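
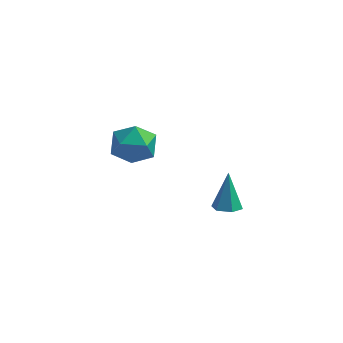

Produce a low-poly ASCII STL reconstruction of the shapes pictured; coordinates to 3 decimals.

solid 
facet normal -0.983 0.094 -0.160
outer loop
vertex -3.123 4.465 -3.537
vertex -3.274 3.24 -3.328
vertex -3.351 4.051 -2.378
endloop
endfacet
facet normal -0.710 0.696 0.109
outer loop
vertex -3.123 4.465 -3.537
vertex -3.351 4.051 -2.378
vertex -2.5 4.949 -2.566
endloop
endfacet
facet normal -0.197 0.922 -0.333
outer loop
vertex -3.123 4.465 -3.537
vertex -2.5 4.949 -2.566
vertex -1.897 4.693 -3.632
endloop
endfacet
facet normal -0.153 0.460 -0.875
outer loop
vertex -3.123 4.465 -3.537
vertex -1.897 4.693 -3.632
vertex -2.375 3.637 -4.103
endloop
endfacet
facet normal -0.639 -0.052 -0.768
outer loop
vertex -3.123 4.465 -3.537
vertex -2.375 3.637 -4.103
vertex -3.274 3.24 -3.328
endloop
endfacet
facet normal -0.407 0.540 0.737
outer loop
vertex -2.5 4.949 -2.566
vertex -3.351 4.051 -2.378
vertex -2.265 4.023 -1.757
endloop
endfacet
facet normal -0.849 -0.434 0.302
outer loop
vertex -3.351 4.051 -2.378
vertex -3.274 3.24 -3.328
vertex -2.743 2.967 -2.228
endloop
endfacet
facet normal -0.292 -0.670 -0.682
outer loop
vertex -3.274 3.24 -3.328
vertex -2.375 3.637 -4.103
vertex -2.14 2.711 -3.294
endloop
endfacet
facet normal 0.493 0.158 -0.855
outer loop
vertex -2.375 3.637 -4.103
vertex -1.897 4.693 -3.632
vertex -1.289 3.609 -3.482
endloop
endfacet
facet normal 0.422 0.906 0.021
outer loop
vertex -1.897 4.693 -3.632
vertex -2.5 4.949 -2.566
vertex -1.366 4.42 -2.532
endloop
endfacet
facet normal 0.153 -0.460 0.875
outer loop
vertex -1.517 3.195 -2.323
vertex -2.265 4.023 -1.757
vertex -2.743 2.967 -2.228
endloop
endfacet
facet normal 0.197 -0.922 0.333
outer loop
vertex -1.517 3.195 -2.323
vertex -2.743 2.967 -2.228
vertex -2.14 2.711 -3.294
endloop
endfacet
facet normal 0.710 -0.696 -0.109
outer loop
vertex -1.517 3.195 -2.323
vertex -2.14 2.711 -3.294
vertex -1.289 3.609 -3.482
endloop
endfacet
facet normal 0.983 -0.094 0.160
outer loop
vertex -1.517 3.195 -2.323
vertex -1.289 3.609 -3.482
vertex -1.366 4.42 -2.532
endloop
endfacet
facet normal 0.639 0.052 0.768
outer loop
vertex -1.517 3.195 -2.323
vertex -1.366 4.42 -2.532
vertex -2.265 4.023 -1.757
endloop
endfacet
facet normal -0.493 -0.158 0.855
outer loop
vertex -2.743 2.967 -2.228
vertex -2.265 4.023 -1.757
vertex -3.351 4.051 -2.378
endloop
endfacet
facet normal -0.422 -0.906 -0.021
outer loop
vertex -2.14 2.711 -3.294
vertex -2.743 2.967 -2.228
vertex -3.274 3.24 -3.328
endloop
endfacet
facet normal 0.407 -0.540 -0.737
outer loop
vertex -1.289 3.609 -3.482
vertex -2.14 2.711 -3.294
vertex -2.375 3.637 -4.103
endloop
endfacet
facet normal 0.849 0.434 -0.302
outer loop
vertex -1.366 4.42 -2.532
vertex -1.289 3.609 -3.482
vertex -1.897 4.693 -3.632
endloop
endfacet
facet normal 0.292 0.670 0.682
outer loop
vertex -2.265 4.023 -1.757
vertex -1.366 4.42 -2.532
vertex -2.5 4.949 -2.566
endloop
endfacet
facet normal 0.064 -0.414 -0.908
outer loop
vertex 3.719 -1.544 -1.157
vertex 3.36 -2.09 -0.933
vertex 3.031 -1.547 -1.204
endloop
endfacet
facet normal 0.004 0.993 -0.119
outer loop
vertex 3.719 -1.544 -1.157
vertex 3.031 -1.547 -1.204
vertex 3.24 -1.31 0.773
endloop
endfacet
facet normal 0.064 -0.414 -0.908
outer loop
vertex 3.031 -1.547 -1.204
vertex 3.36 -2.09 -0.933
vertex 2.671 -2.092 -0.981
endloop
endfacet
facet normal -0.830 0.557 0.021
outer loop
vertex 3.031 -1.547 -1.204
vertex 2.671 -2.092 -0.981
vertex 3.24 -1.31 0.773
endloop
endfacet
facet normal 0.064 -0.414 -0.908
outer loop
vertex 2.671 -2.092 -0.981
vertex 3.36 -2.09 -0.933
vertex 3.001 -2.635 -0.71
endloop
endfacet
facet normal -0.854 -0.312 0.416
outer loop
vertex 2.671 -2.092 -0.981
vertex 3.001 -2.635 -0.71
vertex 3.24 -1.31 0.773
endloop
endfacet
facet normal 0.064 -0.414 -0.908
outer loop
vertex 3.001 -2.635 -0.71
vertex 3.36 -2.09 -0.933
vertex 3.689 -2.632 -0.663
endloop
endfacet
facet normal -0.042 -0.742 0.669
outer loop
vertex 3.001 -2.635 -0.71
vertex 3.689 -2.632 -0.663
vertex 3.24 -1.31 0.773
endloop
endfacet
facet normal 0.064 -0.414 -0.908
outer loop
vertex 3.689 -2.632 -0.663
vertex 3.36 -2.09 -0.933
vertex 4.048 -2.087 -0.886
endloop
endfacet
facet normal 0.792 -0.305 0.529
outer loop
vertex 3.689 -2.632 -0.663
vertex 4.048 -2.087 -0.886
vertex 3.24 -1.31 0.773
endloop
endfacet
facet normal 0.064 -0.414 -0.908
outer loop
vertex 4.048 -2.087 -0.886
vertex 3.36 -2.09 -0.933
vertex 3.719 -1.544 -1.157
endloop
endfacet
facet normal 0.816 0.562 0.134
outer loop
vertex 4.048 -2.087 -0.886
vertex 3.719 -1.544 -1.157
vertex 3.24 -1.31 0.773
endloop
endfacet

endsolid


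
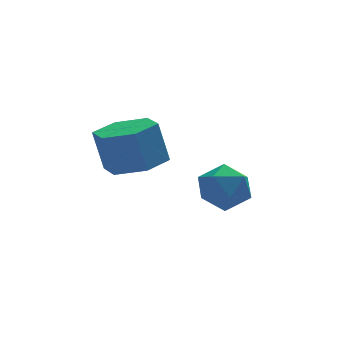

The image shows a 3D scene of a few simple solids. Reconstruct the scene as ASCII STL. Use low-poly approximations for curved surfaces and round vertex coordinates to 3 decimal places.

solid 
facet normal 0.193 -0.188 -0.963
outer loop
vertex -0.159 1.643 0.603
vertex -1.095 2.039 0.338
vertex -0.254 2.666 0.384
endloop
endfacet
facet normal 0.977 0.127 0.171
outer loop
vertex -0.159 1.643 0.603
vertex -0.254 2.666 0.384
vertex -0.449 1.925 2.047
endloop
endfacet
facet normal 0.977 0.127 0.171
outer loop
vertex -0.449 1.925 2.047
vertex -0.254 2.666 0.384
vertex -0.544 2.948 1.829
endloop
endfacet
facet normal -0.193 0.187 0.963
outer loop
vertex -0.449 1.925 2.047
vertex -0.544 2.948 1.829
vertex -1.385 2.321 1.782
endloop
endfacet
facet normal 0.193 -0.188 -0.963
outer loop
vertex -0.254 2.666 0.384
vertex -1.095 2.039 0.338
vertex -1.19 3.062 0.119
endloop
endfacet
facet normal 0.410 0.907 -0.095
outer loop
vertex -0.254 2.666 0.384
vertex -1.19 3.062 0.119
vertex -0.544 2.948 1.829
endloop
endfacet
facet normal 0.410 0.907 -0.095
outer loop
vertex -0.544 2.948 1.829
vertex -1.19 3.062 0.119
vertex -1.48 3.344 1.564
endloop
endfacet
facet normal -0.193 0.187 0.963
outer loop
vertex -0.544 2.948 1.829
vertex -1.48 3.344 1.564
vertex -1.385 2.321 1.782
endloop
endfacet
facet normal 0.193 -0.188 -0.963
outer loop
vertex -1.19 3.062 0.119
vertex -1.095 2.039 0.338
vertex -2.031 2.435 0.073
endloop
endfacet
facet normal -0.567 0.780 -0.266
outer loop
vertex -1.19 3.062 0.119
vertex -2.031 2.435 0.073
vertex -1.48 3.344 1.564
endloop
endfacet
facet normal -0.567 0.780 -0.266
outer loop
vertex -1.48 3.344 1.564
vertex -2.031 2.435 0.073
vertex -2.321 2.717 1.517
endloop
endfacet
facet normal -0.193 0.187 0.963
outer loop
vertex -1.48 3.344 1.564
vertex -2.321 2.717 1.517
vertex -1.385 2.321 1.782
endloop
endfacet
facet normal 0.193 -0.187 -0.963
outer loop
vertex -2.031 2.435 0.073
vertex -1.095 2.039 0.338
vertex -1.936 1.412 0.291
endloop
endfacet
facet normal -0.977 -0.127 -0.171
outer loop
vertex -2.031 2.435 0.073
vertex -1.936 1.412 0.291
vertex -2.321 2.717 1.517
endloop
endfacet
facet normal -0.977 -0.127 -0.171
outer loop
vertex -2.321 2.717 1.517
vertex -1.936 1.412 0.291
vertex -2.226 1.694 1.736
endloop
endfacet
facet normal -0.193 0.188 0.963
outer loop
vertex -2.321 2.717 1.517
vertex -2.226 1.694 1.736
vertex -1.385 2.321 1.782
endloop
endfacet
facet normal 0.193 -0.187 -0.963
outer loop
vertex -1.936 1.412 0.291
vertex -1.095 2.039 0.338
vertex -1.0 1.016 0.556
endloop
endfacet
facet normal -0.410 -0.907 0.095
outer loop
vertex -1.936 1.412 0.291
vertex -1.0 1.016 0.556
vertex -2.226 1.694 1.736
endloop
endfacet
facet normal -0.410 -0.907 0.095
outer loop
vertex -2.226 1.694 1.736
vertex -1.0 1.016 0.556
vertex -1.29 1.298 2.001
endloop
endfacet
facet normal -0.193 0.188 0.963
outer loop
vertex -2.226 1.694 1.736
vertex -1.29 1.298 2.001
vertex -1.385 2.321 1.782
endloop
endfacet
facet normal 0.193 -0.187 -0.963
outer loop
vertex -1.0 1.016 0.556
vertex -1.095 2.039 0.338
vertex -0.159 1.643 0.603
endloop
endfacet
facet normal 0.567 -0.780 0.266
outer loop
vertex -1.0 1.016 0.556
vertex -0.159 1.643 0.603
vertex -1.29 1.298 2.001
endloop
endfacet
facet normal 0.567 -0.780 0.266
outer loop
vertex -1.29 1.298 2.001
vertex -0.159 1.643 0.603
vertex -0.449 1.925 2.047
endloop
endfacet
facet normal -0.193 0.188 0.963
outer loop
vertex -1.29 1.298 2.001
vertex -0.449 1.925 2.047
vertex -1.385 2.321 1.782
endloop
endfacet
facet normal -0.935 0.263 -0.239
outer loop
vertex 1.493 3.642 -2.327
vertex 1.148 2.847 -1.852
vertex 1.264 3.701 -1.367
endloop
endfacet
facet normal -0.516 0.838 -0.175
outer loop
vertex 1.493 3.642 -2.327
vertex 1.264 3.701 -1.367
vertex 2.084 4.135 -1.707
endloop
endfacet
facet normal 0.023 0.772 -0.636
outer loop
vertex 1.493 3.642 -2.327
vertex 2.084 4.135 -1.707
vertex 2.475 3.551 -2.402
endloop
endfacet
facet normal -0.061 0.154 -0.986
outer loop
vertex 1.493 3.642 -2.327
vertex 2.475 3.551 -2.402
vertex 1.896 2.754 -2.491
endloop
endfacet
facet normal -0.653 -0.159 -0.741
outer loop
vertex 1.493 3.642 -2.327
vertex 1.896 2.754 -2.491
vertex 1.148 2.847 -1.852
endloop
endfacet
facet normal -0.244 0.840 0.485
outer loop
vertex 2.084 4.135 -1.707
vertex 1.264 3.701 -1.367
vertex 2.104 3.646 -0.849
endloop
endfacet
facet normal -0.921 -0.091 0.380
outer loop
vertex 1.264 3.701 -1.367
vertex 1.148 2.847 -1.852
vertex 1.525 2.849 -0.938
endloop
endfacet
facet normal -0.464 -0.774 -0.430
outer loop
vertex 1.148 2.847 -1.852
vertex 1.896 2.754 -2.491
vertex 1.916 2.265 -1.633
endloop
endfacet
facet normal 0.493 -0.266 -0.828
outer loop
vertex 1.896 2.754 -2.491
vertex 2.475 3.551 -2.402
vertex 2.736 2.699 -1.973
endloop
endfacet
facet normal 0.629 0.732 -0.261
outer loop
vertex 2.475 3.551 -2.402
vertex 2.084 4.135 -1.707
vertex 2.852 3.553 -1.488
endloop
endfacet
facet normal 0.061 -0.154 0.986
outer loop
vertex 2.507 2.758 -1.013
vertex 2.104 3.646 -0.849
vertex 1.525 2.849 -0.938
endloop
endfacet
facet normal -0.023 -0.772 0.636
outer loop
vertex 2.507 2.758 -1.013
vertex 1.525 2.849 -0.938
vertex 1.916 2.265 -1.633
endloop
endfacet
facet normal 0.516 -0.838 0.175
outer loop
vertex 2.507 2.758 -1.013
vertex 1.916 2.265 -1.633
vertex 2.736 2.699 -1.973
endloop
endfacet
facet normal 0.935 -0.263 0.239
outer loop
vertex 2.507 2.758 -1.013
vertex 2.736 2.699 -1.973
vertex 2.852 3.553 -1.488
endloop
endfacet
facet normal 0.653 0.159 0.741
outer loop
vertex 2.507 2.758 -1.013
vertex 2.852 3.553 -1.488
vertex 2.104 3.646 -0.849
endloop
endfacet
facet normal -0.493 0.266 0.828
outer loop
vertex 1.525 2.849 -0.938
vertex 2.104 3.646 -0.849
vertex 1.264 3.701 -1.367
endloop
endfacet
facet normal -0.629 -0.732 0.261
outer loop
vertex 1.916 2.265 -1.633
vertex 1.525 2.849 -0.938
vertex 1.148 2.847 -1.852
endloop
endfacet
facet normal 0.244 -0.840 -0.485
outer loop
vertex 2.736 2.699 -1.973
vertex 1.916 2.265 -1.633
vertex 1.896 2.754 -2.491
endloop
endfacet
facet normal 0.921 0.091 -0.380
outer loop
vertex 2.852 3.553 -1.488
vertex 2.736 2.699 -1.973
vertex 2.475 3.551 -2.402
endloop
endfacet
facet normal 0.464 0.774 0.430
outer loop
vertex 2.104 3.646 -0.849
vertex 2.852 3.553 -1.488
vertex 2.084 4.135 -1.707
endloop
endfacet

endsolid


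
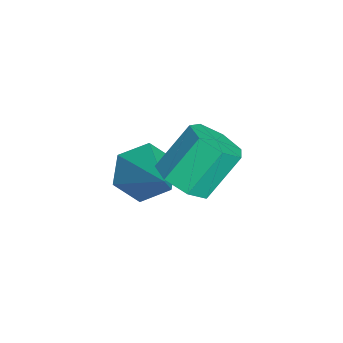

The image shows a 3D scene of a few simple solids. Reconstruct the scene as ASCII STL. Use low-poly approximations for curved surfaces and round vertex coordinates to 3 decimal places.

solid 
facet normal 0.291 -0.577 -0.763
outer loop
vertex -0.6 -2.625 -1.551
vertex -1.361 -2.696 -1.787
vertex -0.822 -2.144 -1.999
endloop
endfacet
facet normal 0.902 0.431 0.016
outer loop
vertex -0.6 -2.625 -1.551
vertex -0.822 -2.144 -1.999
vertex -1.037 -1.754 -0.398
endloop
endfacet
facet normal 0.901 0.433 0.016
outer loop
vertex -1.037 -1.754 -0.398
vertex -0.822 -2.144 -1.999
vertex -1.26 -1.273 -0.846
endloop
endfacet
facet normal -0.289 0.578 0.764
outer loop
vertex -1.037 -1.754 -0.398
vertex -1.26 -1.273 -0.846
vertex -1.799 -1.824 -0.633
endloop
endfacet
facet normal 0.290 -0.576 -0.764
outer loop
vertex -0.822 -2.144 -1.999
vertex -1.361 -2.696 -1.787
vertex -1.45 -2.078 -2.287
endloop
endfacet
facet normal 0.312 0.811 -0.494
outer loop
vertex -0.822 -2.144 -1.999
vertex -1.45 -2.078 -2.287
vertex -1.26 -1.273 -0.846
endloop
endfacet
facet normal 0.312 0.811 -0.494
outer loop
vertex -1.26 -1.273 -0.846
vertex -1.45 -2.078 -2.287
vertex -1.888 -1.207 -1.134
endloop
endfacet
facet normal -0.289 0.578 0.763
outer loop
vertex -1.26 -1.273 -0.846
vertex -1.888 -1.207 -1.134
vertex -1.799 -1.824 -0.633
endloop
endfacet
facet normal 0.289 -0.577 -0.764
outer loop
vertex -1.45 -2.078 -2.287
vertex -1.361 -2.696 -1.787
vertex -2.011 -2.477 -2.198
endloop
endfacet
facet normal -0.513 0.580 -0.633
outer loop
vertex -1.45 -2.078 -2.287
vertex -2.011 -2.477 -2.198
vertex -1.888 -1.207 -1.134
endloop
endfacet
facet normal -0.513 0.580 -0.633
outer loop
vertex -1.888 -1.207 -1.134
vertex -2.011 -2.477 -2.198
vertex -2.449 -1.606 -1.045
endloop
endfacet
facet normal -0.290 0.578 0.763
outer loop
vertex -1.888 -1.207 -1.134
vertex -2.449 -1.606 -1.045
vertex -1.799 -1.824 -0.633
endloop
endfacet
facet normal 0.289 -0.577 -0.764
outer loop
vertex -2.011 -2.477 -2.198
vertex -1.361 -2.696 -1.787
vertex -2.083 -3.041 -1.799
endloop
endfacet
facet normal -0.951 -0.087 -0.295
outer loop
vertex -2.011 -2.477 -2.198
vertex -2.083 -3.041 -1.799
vertex -2.449 -1.606 -1.045
endloop
endfacet
facet normal -0.952 -0.088 -0.294
outer loop
vertex -2.449 -1.606 -1.045
vertex -2.083 -3.041 -1.799
vertex -2.52 -2.169 -0.646
endloop
endfacet
facet normal -0.290 0.577 0.763
outer loop
vertex -2.449 -1.606 -1.045
vertex -2.52 -2.169 -0.646
vertex -1.799 -1.824 -0.633
endloop
endfacet
facet normal 0.289 -0.577 -0.764
outer loop
vertex -2.083 -3.041 -1.799
vertex -1.361 -2.696 -1.787
vertex -1.611 -3.345 -1.391
endloop
endfacet
facet normal -0.674 -0.689 0.266
outer loop
vertex -2.083 -3.041 -1.799
vertex -1.611 -3.345 -1.391
vertex -2.52 -2.169 -0.646
endloop
endfacet
facet normal -0.674 -0.689 0.266
outer loop
vertex -2.52 -2.169 -0.646
vertex -1.611 -3.345 -1.391
vertex -2.048 -2.473 -0.238
endloop
endfacet
facet normal -0.290 0.576 0.764
outer loop
vertex -2.52 -2.169 -0.646
vertex -2.048 -2.473 -0.238
vertex -1.799 -1.824 -0.633
endloop
endfacet
facet normal 0.290 -0.577 -0.763
outer loop
vertex -1.611 -3.345 -1.391
vertex -1.361 -2.696 -1.787
vertex -0.951 -3.16 -1.28
endloop
endfacet
facet normal 0.111 -0.772 0.626
outer loop
vertex -1.611 -3.345 -1.391
vertex -0.951 -3.16 -1.28
vertex -2.048 -2.473 -0.238
endloop
endfacet
facet normal 0.111 -0.772 0.626
outer loop
vertex -2.048 -2.473 -0.238
vertex -0.951 -3.16 -1.28
vertex -1.388 -2.288 -0.127
endloop
endfacet
facet normal -0.290 0.576 0.764
outer loop
vertex -2.048 -2.473 -0.238
vertex -1.388 -2.288 -0.127
vertex -1.799 -1.824 -0.633
endloop
endfacet
facet normal 0.291 -0.577 -0.763
outer loop
vertex -0.951 -3.16 -1.28
vertex -1.361 -2.696 -1.787
vertex -0.6 -2.625 -1.551
endloop
endfacet
facet normal 0.813 -0.273 0.514
outer loop
vertex -0.951 -3.16 -1.28
vertex -0.6 -2.625 -1.551
vertex -1.388 -2.288 -0.127
endloop
endfacet
facet normal 0.813 -0.273 0.514
outer loop
vertex -1.388 -2.288 -0.127
vertex -0.6 -2.625 -1.551
vertex -1.037 -1.754 -0.398
endloop
endfacet
facet normal -0.289 0.577 0.764
outer loop
vertex -1.388 -2.288 -0.127
vertex -1.037 -1.754 -0.398
vertex -1.799 -1.824 -0.633
endloop
endfacet
facet normal -0.786 -0.208 -0.583
outer loop
vertex -3.016 -3.666 -4.316
vertex -3.577 -3.506 -3.617
vertex -3.342 -2.828 -4.176
endloop
endfacet
facet normal 0.760 0.383 -0.525
outer loop
vertex -3.016 -3.666 -4.316
vertex -3.342 -2.828 -4.176
vertex -2.023 -3.094 -2.463
endloop
endfacet
facet normal -0.785 -0.209 -0.583
outer loop
vertex -3.342 -2.828 -4.176
vertex -3.577 -3.506 -3.617
vertex -3.903 -2.668 -3.478
endloop
endfacet
facet normal 0.237 0.971 -0.032
outer loop
vertex -3.342 -2.828 -4.176
vertex -3.903 -2.668 -3.478
vertex -2.023 -3.094 -2.463
endloop
endfacet
facet normal -0.785 -0.209 -0.583
outer loop
vertex -3.903 -2.668 -3.478
vertex -3.577 -3.506 -3.617
vertex -4.138 -3.347 -2.919
endloop
endfacet
facet normal -0.233 0.665 0.710
outer loop
vertex -3.903 -2.668 -3.478
vertex -4.138 -3.347 -2.919
vertex -2.023 -3.094 -2.463
endloop
endfacet
facet normal -0.785 -0.209 -0.583
outer loop
vertex -4.138 -3.347 -2.919
vertex -3.577 -3.506 -3.617
vertex -3.812 -4.185 -3.058
endloop
endfacet
facet normal -0.179 -0.228 0.957
outer loop
vertex -4.138 -3.347 -2.919
vertex -3.812 -4.185 -3.058
vertex -2.023 -3.094 -2.463
endloop
endfacet
facet normal -0.785 -0.208 -0.583
outer loop
vertex -3.812 -4.185 -3.058
vertex -3.577 -3.506 -3.617
vertex -3.251 -4.344 -3.757
endloop
endfacet
facet normal 0.344 -0.817 0.462
outer loop
vertex -3.812 -4.185 -3.058
vertex -3.251 -4.344 -3.757
vertex -2.023 -3.094 -2.463
endloop
endfacet
facet normal -0.786 -0.208 -0.583
outer loop
vertex -3.251 -4.344 -3.757
vertex -3.577 -3.506 -3.617
vertex -3.016 -3.666 -4.316
endloop
endfacet
facet normal 0.813 -0.511 -0.278
outer loop
vertex -3.251 -4.344 -3.757
vertex -3.016 -3.666 -4.316
vertex -2.023 -3.094 -2.463
endloop
endfacet

endsolid


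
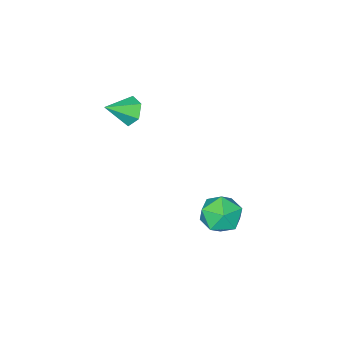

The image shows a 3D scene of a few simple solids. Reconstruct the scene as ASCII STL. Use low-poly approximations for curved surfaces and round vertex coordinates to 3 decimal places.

solid 
facet normal -0.821 0.247 -0.515
outer loop
vertex 0.064 -1.158 3.023
vertex -0.171 -0.794 3.573
vertex 0.227 -0.48 3.089
endloop
endfacet
facet normal 0.825 -0.145 -0.547
outer loop
vertex 0.064 -1.158 3.023
vertex 0.227 -0.48 3.089
vertex 0.871 -1.106 4.227
endloop
endfacet
facet normal -0.821 0.246 -0.516
outer loop
vertex 0.227 -0.48 3.089
vertex -0.171 -0.794 3.573
vertex -0.009 -0.116 3.638
endloop
endfacet
facet normal 0.770 0.632 -0.088
outer loop
vertex 0.227 -0.48 3.089
vertex -0.009 -0.116 3.638
vertex 0.871 -1.106 4.227
endloop
endfacet
facet normal -0.821 0.246 -0.516
outer loop
vertex -0.009 -0.116 3.638
vertex -0.171 -0.794 3.573
vertex -0.407 -0.429 4.122
endloop
endfacet
facet normal 0.299 0.670 0.679
outer loop
vertex -0.009 -0.116 3.638
vertex -0.407 -0.429 4.122
vertex 0.871 -1.106 4.227
endloop
endfacet
facet normal -0.820 0.246 -0.516
outer loop
vertex -0.407 -0.429 4.122
vertex -0.171 -0.794 3.573
vertex -0.569 -1.107 4.056
endloop
endfacet
facet normal -0.118 -0.068 0.991
outer loop
vertex -0.407 -0.429 4.122
vertex -0.569 -1.107 4.056
vertex 0.871 -1.106 4.227
endloop
endfacet
facet normal -0.820 0.247 -0.516
outer loop
vertex -0.569 -1.107 4.056
vertex -0.171 -0.794 3.573
vertex -0.333 -1.471 3.507
endloop
endfacet
facet normal -0.063 -0.844 0.533
outer loop
vertex -0.569 -1.107 4.056
vertex -0.333 -1.471 3.507
vertex 0.871 -1.106 4.227
endloop
endfacet
facet normal -0.821 0.247 -0.514
outer loop
vertex -0.333 -1.471 3.507
vertex -0.171 -0.794 3.573
vertex 0.064 -1.158 3.023
endloop
endfacet
facet normal 0.408 -0.882 -0.236
outer loop
vertex -0.333 -1.471 3.507
vertex 0.064 -1.158 3.023
vertex 0.871 -1.106 4.227
endloop
endfacet
facet normal -0.714 0.058 0.698
outer loop
vertex -2.212 3.401 -0.936
vertex -2.502 2.493 -1.157
vertex -1.82 2.635 -0.471
endloop
endfacet
facet normal -0.150 0.456 0.877
outer loop
vertex -2.212 3.401 -0.936
vertex -1.82 2.635 -0.471
vertex -1.25 3.376 -0.759
endloop
endfacet
facet normal -0.041 0.933 0.357
outer loop
vertex -2.212 3.401 -0.936
vertex -1.25 3.376 -0.759
vertex -1.58 3.692 -1.623
endloop
endfacet
facet normal -0.539 0.830 -0.144
outer loop
vertex -2.212 3.401 -0.936
vertex -1.58 3.692 -1.623
vertex -2.354 3.147 -1.869
endloop
endfacet
facet normal -0.955 0.289 0.067
outer loop
vertex -2.212 3.401 -0.936
vertex -2.354 3.147 -1.869
vertex -2.502 2.493 -1.157
endloop
endfacet
facet normal 0.421 0.029 0.907
outer loop
vertex -1.25 3.376 -0.759
vertex -1.82 2.635 -0.471
vertex -0.946 2.453 -0.871
endloop
endfacet
facet normal -0.492 -0.615 0.616
outer loop
vertex -1.82 2.635 -0.471
vertex -2.502 2.493 -1.157
vertex -1.72 1.908 -1.117
endloop
endfacet
facet normal -0.882 -0.241 -0.405
outer loop
vertex -2.502 2.493 -1.157
vertex -2.354 3.147 -1.869
vertex -2.05 2.224 -1.981
endloop
endfacet
facet normal -0.209 0.633 -0.745
outer loop
vertex -2.354 3.147 -1.869
vertex -1.58 3.692 -1.623
vertex -1.48 2.965 -2.269
endloop
endfacet
facet normal 0.596 0.801 0.065
outer loop
vertex -1.58 3.692 -1.623
vertex -1.25 3.376 -0.759
vertex -0.798 3.107 -1.583
endloop
endfacet
facet normal 0.539 -0.830 0.144
outer loop
vertex -1.088 2.199 -1.804
vertex -0.946 2.453 -0.871
vertex -1.72 1.908 -1.117
endloop
endfacet
facet normal 0.041 -0.933 -0.357
outer loop
vertex -1.088 2.199 -1.804
vertex -1.72 1.908 -1.117
vertex -2.05 2.224 -1.981
endloop
endfacet
facet normal 0.150 -0.456 -0.877
outer loop
vertex -1.088 2.199 -1.804
vertex -2.05 2.224 -1.981
vertex -1.48 2.965 -2.269
endloop
endfacet
facet normal 0.714 -0.058 -0.698
outer loop
vertex -1.088 2.199 -1.804
vertex -1.48 2.965 -2.269
vertex -0.798 3.107 -1.583
endloop
endfacet
facet normal 0.955 -0.289 -0.067
outer loop
vertex -1.088 2.199 -1.804
vertex -0.798 3.107 -1.583
vertex -0.946 2.453 -0.871
endloop
endfacet
facet normal 0.209 -0.633 0.745
outer loop
vertex -1.72 1.908 -1.117
vertex -0.946 2.453 -0.871
vertex -1.82 2.635 -0.471
endloop
endfacet
facet normal -0.596 -0.801 -0.065
outer loop
vertex -2.05 2.224 -1.981
vertex -1.72 1.908 -1.117
vertex -2.502 2.493 -1.157
endloop
endfacet
facet normal -0.421 -0.029 -0.907
outer loop
vertex -1.48 2.965 -2.269
vertex -2.05 2.224 -1.981
vertex -2.354 3.147 -1.869
endloop
endfacet
facet normal 0.492 0.615 -0.616
outer loop
vertex -0.798 3.107 -1.583
vertex -1.48 2.965 -2.269
vertex -1.58 3.692 -1.623
endloop
endfacet
facet normal 0.882 0.241 0.405
outer loop
vertex -0.946 2.453 -0.871
vertex -0.798 3.107 -1.583
vertex -1.25 3.376 -0.759
endloop
endfacet

endsolid


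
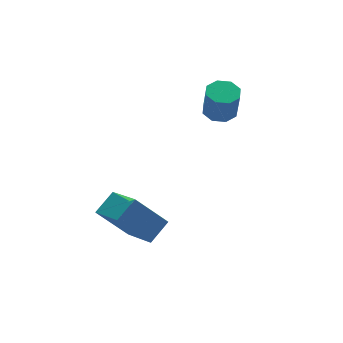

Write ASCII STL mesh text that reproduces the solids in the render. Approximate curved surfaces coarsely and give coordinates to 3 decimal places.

solid 
facet normal -0.598 0.318 0.736
outer loop
vertex -2.637 -2.745 -2.526
vertex -1.717 -2.404 -1.926
vertex -2.737 -1.034 -3.347
endloop
endfacet
facet normal -0.800 -0.297 -0.521
outer loop
vertex -1.643 -1.616 -4.694
vertex -2.637 -2.745 -2.526
vertex -2.737 -1.034 -3.347
endloop
endfacet
facet normal -0.598 0.318 0.736
outer loop
vertex -2.737 -1.034 -3.347
vertex -1.717 -2.404 -1.926
vertex -1.817 -0.693 -2.747
endloop
endfacet
facet normal -0.052 0.901 -0.432
outer loop
vertex -1.817 -0.693 -2.747
vertex -1.643 -1.616 -4.694
vertex -2.737 -1.034 -3.347
endloop
endfacet
facet normal 0.052 -0.901 0.432
outer loop
vertex -2.637 -2.745 -2.526
vertex -0.623 -2.986 -3.273
vertex -1.717 -2.404 -1.926
endloop
endfacet
facet normal -0.800 -0.297 -0.521
outer loop
vertex -1.543 -3.327 -3.873
vertex -2.637 -2.745 -2.526
vertex -1.643 -1.616 -4.694
endloop
endfacet
facet normal 0.052 -0.901 0.432
outer loop
vertex -1.543 -3.327 -3.873
vertex -0.623 -2.986 -3.273
vertex -2.637 -2.745 -2.526
endloop
endfacet
facet normal 0.800 0.297 0.521
outer loop
vertex -1.717 -2.404 -1.926
vertex -0.623 -2.986 -3.273
vertex -1.817 -0.693 -2.747
endloop
endfacet
facet normal -0.052 0.901 -0.432
outer loop
vertex -0.723 -1.275 -4.094
vertex -1.643 -1.616 -4.694
vertex -1.817 -0.693 -2.747
endloop
endfacet
facet normal 0.800 0.297 0.521
outer loop
vertex -1.817 -0.693 -2.747
vertex -0.623 -2.986 -3.273
vertex -0.723 -1.275 -4.094
endloop
endfacet
facet normal 0.598 -0.318 -0.736
outer loop
vertex -0.723 -1.275 -4.094
vertex -1.543 -3.327 -3.873
vertex -1.643 -1.616 -4.694
endloop
endfacet
facet normal 0.598 -0.318 -0.736
outer loop
vertex -0.623 -2.986 -3.273
vertex -1.543 -3.327 -3.873
vertex -0.723 -1.275 -4.094
endloop
endfacet
facet normal 0.042 0.244 -0.969
outer loop
vertex 3.552 -0.068 0.308
vertex 2.979 -0.469 0.182
vertex 3.088 0.211 0.358
endloop
endfacet
facet normal 0.520 0.823 0.230
outer loop
vertex 3.552 -0.068 0.308
vertex 3.088 0.211 0.358
vertex 3.494 -0.411 1.664
endloop
endfacet
facet normal 0.520 0.823 0.230
outer loop
vertex 3.494 -0.411 1.664
vertex 3.088 0.211 0.358
vertex 3.03 -0.132 1.714
endloop
endfacet
facet normal -0.042 -0.244 0.969
outer loop
vertex 3.494 -0.411 1.664
vertex 3.03 -0.132 1.714
vertex 2.921 -0.811 1.538
endloop
endfacet
facet normal 0.040 0.244 -0.969
outer loop
vertex 3.088 0.211 0.358
vertex 2.979 -0.469 0.182
vertex 2.56 0.091 0.306
endloop
endfacet
facet normal -0.237 0.944 0.229
outer loop
vertex 3.088 0.211 0.358
vertex 2.56 0.091 0.306
vertex 3.03 -0.132 1.714
endloop
endfacet
facet normal -0.235 0.945 0.228
outer loop
vertex 3.03 -0.132 1.714
vertex 2.56 0.091 0.306
vertex 2.502 -0.251 1.662
endloop
endfacet
facet normal -0.040 -0.245 0.969
outer loop
vertex 3.03 -0.132 1.714
vertex 2.502 -0.251 1.662
vertex 2.921 -0.811 1.538
endloop
endfacet
facet normal 0.041 0.245 -0.969
outer loop
vertex 2.56 0.091 0.306
vertex 2.979 -0.469 0.182
vertex 2.278 -0.356 0.181
endloop
endfacet
facet normal -0.854 0.513 0.093
outer loop
vertex 2.56 0.091 0.306
vertex 2.278 -0.356 0.181
vertex 2.502 -0.251 1.662
endloop
endfacet
facet normal -0.854 0.512 0.093
outer loop
vertex 2.502 -0.251 1.662
vertex 2.278 -0.356 0.181
vertex 2.22 -0.699 1.537
endloop
endfacet
facet normal -0.040 -0.245 0.969
outer loop
vertex 2.502 -0.251 1.662
vertex 2.22 -0.699 1.537
vertex 2.921 -0.811 1.538
endloop
endfacet
facet normal 0.041 0.246 -0.968
outer loop
vertex 2.278 -0.356 0.181
vertex 2.979 -0.469 0.182
vertex 2.406 -0.869 0.056
endloop
endfacet
facet normal -0.971 -0.219 -0.097
outer loop
vertex 2.278 -0.356 0.181
vertex 2.406 -0.869 0.056
vertex 2.22 -0.699 1.537
endloop
endfacet
facet normal -0.971 -0.219 -0.097
outer loop
vertex 2.22 -0.699 1.537
vertex 2.406 -0.869 0.056
vertex 2.348 -1.212 1.412
endloop
endfacet
facet normal -0.041 -0.246 0.968
outer loop
vertex 2.22 -0.699 1.537
vertex 2.348 -1.212 1.412
vertex 2.921 -0.811 1.538
endloop
endfacet
facet normal 0.042 0.244 -0.969
outer loop
vertex 2.406 -0.869 0.056
vertex 2.979 -0.469 0.182
vertex 2.87 -1.148 0.006
endloop
endfacet
facet normal -0.520 -0.823 -0.230
outer loop
vertex 2.406 -0.869 0.056
vertex 2.87 -1.148 0.006
vertex 2.348 -1.212 1.412
endloop
endfacet
facet normal -0.520 -0.823 -0.230
outer loop
vertex 2.348 -1.212 1.412
vertex 2.87 -1.148 0.006
vertex 2.812 -1.491 1.362
endloop
endfacet
facet normal -0.042 -0.244 0.969
outer loop
vertex 2.348 -1.212 1.412
vertex 2.812 -1.491 1.362
vertex 2.921 -0.811 1.538
endloop
endfacet
facet normal 0.040 0.245 -0.969
outer loop
vertex 2.87 -1.148 0.006
vertex 2.979 -0.469 0.182
vertex 3.398 -1.029 0.058
endloop
endfacet
facet normal 0.235 -0.945 -0.229
outer loop
vertex 2.87 -1.148 0.006
vertex 3.398 -1.029 0.058
vertex 2.812 -1.491 1.362
endloop
endfacet
facet normal 0.237 -0.944 -0.228
outer loop
vertex 2.812 -1.491 1.362
vertex 3.398 -1.029 0.058
vertex 3.34 -1.371 1.414
endloop
endfacet
facet normal -0.040 -0.244 0.969
outer loop
vertex 2.812 -1.491 1.362
vertex 3.34 -1.371 1.414
vertex 2.921 -0.811 1.538
endloop
endfacet
facet normal 0.040 0.245 -0.969
outer loop
vertex 3.398 -1.029 0.058
vertex 2.979 -0.469 0.182
vertex 3.68 -0.581 0.183
endloop
endfacet
facet normal 0.854 -0.512 -0.093
outer loop
vertex 3.398 -1.029 0.058
vertex 3.68 -0.581 0.183
vertex 3.34 -1.371 1.414
endloop
endfacet
facet normal 0.854 -0.512 -0.093
outer loop
vertex 3.34 -1.371 1.414
vertex 3.68 -0.581 0.183
vertex 3.622 -0.924 1.539
endloop
endfacet
facet normal -0.041 -0.245 0.969
outer loop
vertex 3.34 -1.371 1.414
vertex 3.622 -0.924 1.539
vertex 2.921 -0.811 1.538
endloop
endfacet
facet normal 0.041 0.246 -0.968
outer loop
vertex 3.68 -0.581 0.183
vertex 2.979 -0.469 0.182
vertex 3.552 -0.068 0.308
endloop
endfacet
facet normal 0.971 0.219 0.097
outer loop
vertex 3.68 -0.581 0.183
vertex 3.552 -0.068 0.308
vertex 3.622 -0.924 1.539
endloop
endfacet
facet normal 0.971 0.219 0.097
outer loop
vertex 3.622 -0.924 1.539
vertex 3.552 -0.068 0.308
vertex 3.494 -0.411 1.664
endloop
endfacet
facet normal -0.041 -0.246 0.968
outer loop
vertex 3.622 -0.924 1.539
vertex 3.494 -0.411 1.664
vertex 2.921 -0.811 1.538
endloop
endfacet

endsolid


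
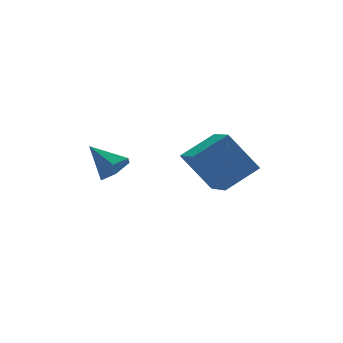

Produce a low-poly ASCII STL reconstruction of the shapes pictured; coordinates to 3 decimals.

solid 
facet normal -0.473 0.361 0.804
outer loop
vertex 1.446 -3.863 -2.309
vertex 1.735 -2.176 -2.896
vertex -0.131 -3.908 -3.216
endloop
endfacet
facet normal -0.160 -0.932 0.325
outer loop
vertex 0.885 -4.684 -4.944
vertex 1.446 -3.863 -2.309
vertex -0.131 -3.908 -3.216
endloop
endfacet
facet normal -0.473 0.361 0.804
outer loop
vertex -0.131 -3.908 -3.216
vertex 1.735 -2.176 -2.896
vertex 0.158 -2.221 -3.803
endloop
endfacet
facet normal -0.867 -0.025 -0.498
outer loop
vertex 0.158 -2.221 -3.803
vertex 0.885 -4.684 -4.944
vertex -0.131 -3.908 -3.216
endloop
endfacet
facet normal 0.867 0.025 0.498
outer loop
vertex 1.446 -3.863 -2.309
vertex 2.751 -2.952 -4.624
vertex 1.735 -2.176 -2.896
endloop
endfacet
facet normal -0.160 -0.932 0.325
outer loop
vertex 2.462 -4.639 -4.037
vertex 1.446 -3.863 -2.309
vertex 0.885 -4.684 -4.944
endloop
endfacet
facet normal 0.867 0.025 0.498
outer loop
vertex 2.462 -4.639 -4.037
vertex 2.751 -2.952 -4.624
vertex 1.446 -3.863 -2.309
endloop
endfacet
facet normal 0.160 0.932 -0.325
outer loop
vertex 1.735 -2.176 -2.896
vertex 2.751 -2.952 -4.624
vertex 0.158 -2.221 -3.803
endloop
endfacet
facet normal -0.867 -0.025 -0.498
outer loop
vertex 1.174 -2.997 -5.531
vertex 0.885 -4.684 -4.944
vertex 0.158 -2.221 -3.803
endloop
endfacet
facet normal 0.160 0.932 -0.325
outer loop
vertex 0.158 -2.221 -3.803
vertex 2.751 -2.952 -4.624
vertex 1.174 -2.997 -5.531
endloop
endfacet
facet normal 0.473 -0.361 -0.804
outer loop
vertex 1.174 -2.997 -5.531
vertex 2.462 -4.639 -4.037
vertex 0.885 -4.684 -4.944
endloop
endfacet
facet normal 0.473 -0.361 -0.804
outer loop
vertex 2.751 -2.952 -4.624
vertex 2.462 -4.639 -4.037
vertex 1.174 -2.997 -5.531
endloop
endfacet
facet normal 0.347 -0.726 -0.594
outer loop
vertex -2.311 -2.714 -3.562
vertex -3.076 -2.984 -3.679
vertex -2.758 -2.42 -4.183
endloop
endfacet
facet normal 0.554 0.833 -0.005
outer loop
vertex -2.311 -2.714 -3.562
vertex -2.758 -2.42 -4.183
vertex -3.624 -1.836 -2.741
endloop
endfacet
facet normal 0.346 -0.726 -0.594
outer loop
vertex -2.758 -2.42 -4.183
vertex -3.076 -2.984 -3.679
vertex -3.524 -2.689 -4.3
endloop
endfacet
facet normal -0.225 0.849 -0.479
outer loop
vertex -2.758 -2.42 -4.183
vertex -3.524 -2.689 -4.3
vertex -3.624 -1.836 -2.741
endloop
endfacet
facet normal 0.346 -0.726 -0.595
outer loop
vertex -3.524 -2.689 -4.3
vertex -3.076 -2.984 -3.679
vertex -3.842 -3.253 -3.797
endloop
endfacet
facet normal -0.921 0.314 -0.231
outer loop
vertex -3.524 -2.689 -4.3
vertex -3.842 -3.253 -3.797
vertex -3.624 -1.836 -2.741
endloop
endfacet
facet normal 0.347 -0.727 -0.593
outer loop
vertex -3.842 -3.253 -3.797
vertex -3.076 -2.984 -3.679
vertex -3.395 -3.547 -3.176
endloop
endfacet
facet normal -0.838 -0.237 0.491
outer loop
vertex -3.842 -3.253 -3.797
vertex -3.395 -3.547 -3.176
vertex -3.624 -1.836 -2.741
endloop
endfacet
facet normal 0.347 -0.727 -0.593
outer loop
vertex -3.395 -3.547 -3.176
vertex -3.076 -2.984 -3.679
vertex -2.629 -3.278 -3.058
endloop
endfacet
facet normal -0.060 -0.253 0.966
outer loop
vertex -3.395 -3.547 -3.176
vertex -2.629 -3.278 -3.058
vertex -3.624 -1.836 -2.741
endloop
endfacet
facet normal 0.347 -0.726 -0.594
outer loop
vertex -2.629 -3.278 -3.058
vertex -3.076 -2.984 -3.679
vertex -2.311 -2.714 -3.562
endloop
endfacet
facet normal 0.637 0.282 0.717
outer loop
vertex -2.629 -3.278 -3.058
vertex -2.311 -2.714 -3.562
vertex -3.624 -1.836 -2.741
endloop
endfacet

endsolid


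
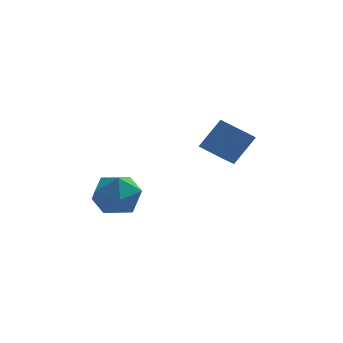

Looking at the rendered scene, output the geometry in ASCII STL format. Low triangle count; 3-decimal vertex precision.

solid 
facet normal -0.006 0.392 0.920
outer loop
vertex -0.909 -0.171 -1.411
vertex -0.305 -0.913 -1.091
vertex 0.093 -0.058 -1.453
endloop
endfacet
facet normal -0.084 0.901 0.426
outer loop
vertex -0.909 -0.171 -1.411
vertex 0.093 -0.058 -1.453
vertex -0.483 0.252 -2.222
endloop
endfacet
facet normal -0.664 0.747 0.041
outer loop
vertex -0.909 -0.171 -1.411
vertex -0.483 0.252 -2.222
vertex -1.236 -0.411 -2.335
endloop
endfacet
facet normal -0.944 0.144 0.297
outer loop
vertex -0.909 -0.171 -1.411
vertex -1.236 -0.411 -2.335
vertex -1.126 -1.13 -1.636
endloop
endfacet
facet normal -0.538 -0.075 0.840
outer loop
vertex -0.909 -0.171 -1.411
vertex -1.126 -1.13 -1.636
vertex -0.305 -0.913 -1.091
endloop
endfacet
facet normal 0.484 0.875 -0.009
outer loop
vertex -0.483 0.252 -2.222
vertex 0.093 -0.058 -1.453
vertex 0.386 -0.23 -2.404
endloop
endfacet
facet normal 0.609 0.052 0.791
outer loop
vertex 0.093 -0.058 -1.453
vertex -0.305 -0.913 -1.091
vertex 0.496 -0.949 -1.705
endloop
endfacet
facet normal -0.253 -0.706 0.662
outer loop
vertex -0.305 -0.913 -1.091
vertex -1.126 -1.13 -1.636
vertex -0.257 -1.612 -1.818
endloop
endfacet
facet normal -0.911 -0.351 -0.217
outer loop
vertex -1.126 -1.13 -1.636
vertex -1.236 -0.411 -2.335
vertex -0.833 -1.302 -2.587
endloop
endfacet
facet normal -0.456 0.626 -0.632
outer loop
vertex -1.236 -0.411 -2.335
vertex -0.483 0.252 -2.222
vertex -0.435 -0.447 -2.949
endloop
endfacet
facet normal 0.944 -0.144 -0.297
outer loop
vertex 0.169 -1.189 -2.629
vertex 0.386 -0.23 -2.404
vertex 0.496 -0.949 -1.705
endloop
endfacet
facet normal 0.664 -0.747 -0.041
outer loop
vertex 0.169 -1.189 -2.629
vertex 0.496 -0.949 -1.705
vertex -0.257 -1.612 -1.818
endloop
endfacet
facet normal 0.084 -0.901 -0.426
outer loop
vertex 0.169 -1.189 -2.629
vertex -0.257 -1.612 -1.818
vertex -0.833 -1.302 -2.587
endloop
endfacet
facet normal 0.006 -0.392 -0.920
outer loop
vertex 0.169 -1.189 -2.629
vertex -0.833 -1.302 -2.587
vertex -0.435 -0.447 -2.949
endloop
endfacet
facet normal 0.538 0.075 -0.840
outer loop
vertex 0.169 -1.189 -2.629
vertex -0.435 -0.447 -2.949
vertex 0.386 -0.23 -2.404
endloop
endfacet
facet normal 0.911 0.351 0.217
outer loop
vertex 0.496 -0.949 -1.705
vertex 0.386 -0.23 -2.404
vertex 0.093 -0.058 -1.453
endloop
endfacet
facet normal 0.456 -0.626 0.632
outer loop
vertex -0.257 -1.612 -1.818
vertex 0.496 -0.949 -1.705
vertex -0.305 -0.913 -1.091
endloop
endfacet
facet normal -0.484 -0.875 0.009
outer loop
vertex -0.833 -1.302 -2.587
vertex -0.257 -1.612 -1.818
vertex -1.126 -1.13 -1.636
endloop
endfacet
facet normal -0.609 -0.052 -0.791
outer loop
vertex -0.435 -0.447 -2.949
vertex -0.833 -1.302 -2.587
vertex -1.236 -0.411 -2.335
endloop
endfacet
facet normal 0.253 0.706 -0.662
outer loop
vertex 0.386 -0.23 -2.404
vertex -0.435 -0.447 -2.949
vertex -0.483 0.252 -2.222
endloop
endfacet
facet normal -0.699 0.675 0.238
outer loop
vertex 3.437 3.266 -0.118
vertex 3.869 3.908 -0.67
vertex 2.625 2.829 -1.262
endloop
endfacet
facet normal -0.455 -0.675 0.581
outer loop
vertex 3.471 2.012 -1.55
vertex 3.437 3.266 -0.118
vertex 2.625 2.829 -1.262
endloop
endfacet
facet normal -0.699 0.675 0.237
outer loop
vertex 2.625 2.829 -1.262
vertex 3.869 3.908 -0.67
vertex 3.057 3.47 -1.814
endloop
endfacet
facet normal -0.553 -0.298 -0.778
outer loop
vertex 3.057 3.47 -1.814
vertex 3.471 2.012 -1.55
vertex 2.625 2.829 -1.262
endloop
endfacet
facet normal 0.552 0.298 0.779
outer loop
vertex 3.437 3.266 -0.118
vertex 4.715 3.091 -0.958
vertex 3.869 3.908 -0.67
endloop
endfacet
facet normal -0.454 -0.676 0.581
outer loop
vertex 4.283 2.45 -0.406
vertex 3.437 3.266 -0.118
vertex 3.471 2.012 -1.55
endloop
endfacet
facet normal 0.552 0.298 0.778
outer loop
vertex 4.283 2.45 -0.406
vertex 4.715 3.091 -0.958
vertex 3.437 3.266 -0.118
endloop
endfacet
facet normal 0.454 0.675 -0.581
outer loop
vertex 3.869 3.908 -0.67
vertex 4.715 3.091 -0.958
vertex 3.057 3.47 -1.814
endloop
endfacet
facet normal -0.552 -0.298 -0.779
outer loop
vertex 3.903 2.654 -2.102
vertex 3.471 2.012 -1.55
vertex 3.057 3.47 -1.814
endloop
endfacet
facet normal 0.454 0.676 -0.581
outer loop
vertex 3.057 3.47 -1.814
vertex 4.715 3.091 -0.958
vertex 3.903 2.654 -2.102
endloop
endfacet
facet normal 0.699 -0.675 -0.238
outer loop
vertex 3.903 2.654 -2.102
vertex 4.283 2.45 -0.406
vertex 3.471 2.012 -1.55
endloop
endfacet
facet normal 0.698 -0.675 -0.238
outer loop
vertex 4.715 3.091 -0.958
vertex 4.283 2.45 -0.406
vertex 3.903 2.654 -2.102
endloop
endfacet

endsolid


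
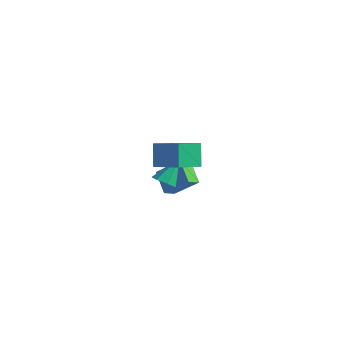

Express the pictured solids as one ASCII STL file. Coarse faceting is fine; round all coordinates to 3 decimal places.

solid 
facet normal -0.931 -0.021 -0.365
outer loop
vertex 1.583 -4.505 4.546
vertex 1.835 -2.754 3.8
vertex 2.153 -5.189 3.132
endloop
endfacet
facet normal -0.131 -0.912 0.388
outer loop
vertex 4.005 -5.146 3.86
vertex 1.583 -4.505 4.546
vertex 2.153 -5.189 3.132
endloop
endfacet
facet normal -0.931 -0.021 -0.365
outer loop
vertex 2.153 -5.189 3.132
vertex 1.835 -2.754 3.8
vertex 2.405 -3.437 2.387
endloop
endfacet
facet normal 0.342 -0.409 -0.846
outer loop
vertex 2.405 -3.437 2.387
vertex 4.005 -5.146 3.86
vertex 2.153 -5.189 3.132
endloop
endfacet
facet normal -0.342 0.410 0.846
outer loop
vertex 1.583 -4.505 4.546
vertex 3.687 -2.711 4.528
vertex 1.835 -2.754 3.8
endloop
endfacet
facet normal -0.132 -0.912 0.388
outer loop
vertex 3.435 -4.463 5.273
vertex 1.583 -4.505 4.546
vertex 4.005 -5.146 3.86
endloop
endfacet
facet normal -0.341 0.409 0.846
outer loop
vertex 3.435 -4.463 5.273
vertex 3.687 -2.711 4.528
vertex 1.583 -4.505 4.546
endloop
endfacet
facet normal 0.131 0.912 -0.388
outer loop
vertex 1.835 -2.754 3.8
vertex 3.687 -2.711 4.528
vertex 2.405 -3.437 2.387
endloop
endfacet
facet normal 0.341 -0.410 -0.846
outer loop
vertex 4.257 -3.395 3.114
vertex 4.005 -5.146 3.86
vertex 2.405 -3.437 2.387
endloop
endfacet
facet normal 0.132 0.912 -0.388
outer loop
vertex 2.405 -3.437 2.387
vertex 3.687 -2.711 4.528
vertex 4.257 -3.395 3.114
endloop
endfacet
facet normal 0.931 0.022 0.365
outer loop
vertex 4.257 -3.395 3.114
vertex 3.435 -4.463 5.273
vertex 4.005 -5.146 3.86
endloop
endfacet
facet normal 0.931 0.021 0.365
outer loop
vertex 3.687 -2.711 4.528
vertex 3.435 -4.463 5.273
vertex 4.257 -3.395 3.114
endloop
endfacet
facet normal -0.054 -0.647 -0.761
outer loop
vertex 0.379 -1.769 -0.984
vertex -0.237 -1.29 -1.347
vertex 0.615 -1.238 -1.452
endloop
endfacet
facet normal 0.906 -0.031 0.422
outer loop
vertex 0.379 -1.769 -0.984
vertex 0.615 -1.238 -1.452
vertex -0.123 0.05 0.227
endloop
endfacet
facet normal -0.054 -0.648 -0.760
outer loop
vertex 0.615 -1.238 -1.452
vertex -0.237 -1.29 -1.347
vertex 0.21 -0.747 -1.842
endloop
endfacet
facet normal 0.804 0.587 -0.097
outer loop
vertex 0.615 -1.238 -1.452
vertex 0.21 -0.747 -1.842
vertex -0.123 0.05 0.227
endloop
endfacet
facet normal -0.055 -0.647 -0.760
outer loop
vertex 0.21 -0.747 -1.842
vertex -0.237 -1.29 -1.347
vertex -0.531 -0.665 -1.858
endloop
endfacet
facet normal 0.111 0.933 -0.342
outer loop
vertex 0.21 -0.747 -1.842
vertex -0.531 -0.665 -1.858
vertex -0.123 0.05 0.227
endloop
endfacet
facet normal -0.055 -0.647 -0.760
outer loop
vertex -0.531 -0.665 -1.858
vertex -0.237 -1.29 -1.347
vertex -1.051 -1.053 -1.49
endloop
endfacet
facet normal -0.650 0.749 -0.129
outer loop
vertex -0.531 -0.665 -1.858
vertex -1.051 -1.053 -1.49
vertex -0.123 0.05 0.227
endloop
endfacet
facet normal -0.055 -0.647 -0.760
outer loop
vertex -1.051 -1.053 -1.49
vertex -0.237 -1.29 -1.347
vertex -0.958 -1.62 -1.014
endloop
endfacet
facet normal -0.909 0.171 0.381
outer loop
vertex -1.051 -1.053 -1.49
vertex -0.958 -1.62 -1.014
vertex -0.123 0.05 0.227
endloop
endfacet
facet normal -0.055 -0.648 -0.760
outer loop
vertex -0.958 -1.62 -1.014
vertex -0.237 -1.29 -1.347
vertex -0.321 -1.939 -0.788
endloop
endfacet
facet normal -0.468 -0.364 0.805
outer loop
vertex -0.958 -1.62 -1.014
vertex -0.321 -1.939 -0.788
vertex -0.123 0.05 0.227
endloop
endfacet
facet normal -0.056 -0.647 -0.760
outer loop
vertex -0.321 -1.939 -0.788
vertex -0.237 -1.29 -1.347
vertex 0.379 -1.769 -0.984
endloop
endfacet
facet normal 0.341 -0.454 0.823
outer loop
vertex -0.321 -1.939 -0.788
vertex 0.379 -1.769 -0.984
vertex -0.123 0.05 0.227
endloop
endfacet
facet normal -0.702 -0.280 -0.655
outer loop
vertex -3.315 1.627 -3.303
vertex -3.208 2.541 -3.809
vertex -2.06 0.905 -4.339
endloop
endfacet
facet normal -0.102 -0.870 0.482
outer loop
vertex -0.572 1.499 -2.951
vertex -3.315 1.627 -3.303
vertex -2.06 0.905 -4.339
endloop
endfacet
facet normal -0.702 -0.280 -0.655
outer loop
vertex -2.06 0.905 -4.339
vertex -3.208 2.541 -3.809
vertex -1.953 1.819 -4.845
endloop
endfacet
facet normal 0.705 -0.405 -0.582
outer loop
vertex -1.953 1.819 -4.845
vertex -0.572 1.499 -2.951
vertex -2.06 0.905 -4.339
endloop
endfacet
facet normal -0.705 0.405 0.582
outer loop
vertex -3.315 1.627 -3.303
vertex -1.72 3.135 -2.421
vertex -3.208 2.541 -3.809
endloop
endfacet
facet normal -0.102 -0.870 0.482
outer loop
vertex -1.827 2.221 -1.915
vertex -3.315 1.627 -3.303
vertex -0.572 1.499 -2.951
endloop
endfacet
facet normal -0.705 0.405 0.582
outer loop
vertex -1.827 2.221 -1.915
vertex -1.72 3.135 -2.421
vertex -3.315 1.627 -3.303
endloop
endfacet
facet normal 0.102 0.870 -0.482
outer loop
vertex -3.208 2.541 -3.809
vertex -1.72 3.135 -2.421
vertex -1.953 1.819 -4.845
endloop
endfacet
facet normal 0.705 -0.405 -0.582
outer loop
vertex -0.465 2.413 -3.457
vertex -0.572 1.499 -2.951
vertex -1.953 1.819 -4.845
endloop
endfacet
facet normal 0.102 0.870 -0.482
outer loop
vertex -1.953 1.819 -4.845
vertex -1.72 3.135 -2.421
vertex -0.465 2.413 -3.457
endloop
endfacet
facet normal 0.702 0.280 0.655
outer loop
vertex -0.465 2.413 -3.457
vertex -1.827 2.221 -1.915
vertex -0.572 1.499 -2.951
endloop
endfacet
facet normal 0.702 0.280 0.655
outer loop
vertex -1.72 3.135 -2.421
vertex -1.827 2.221 -1.915
vertex -0.465 2.413 -3.457
endloop
endfacet

endsolid


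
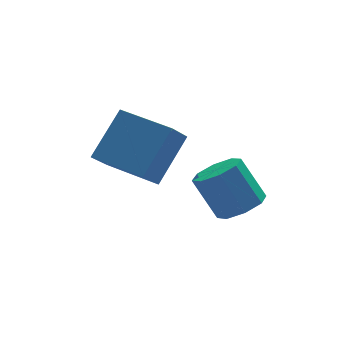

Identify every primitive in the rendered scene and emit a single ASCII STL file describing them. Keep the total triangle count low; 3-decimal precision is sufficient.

solid 
facet normal 0.322 -0.464 -0.825
outer loop
vertex 4.636 1.28 -3.445
vertex 3.773 1.368 -3.831
vertex 4.562 1.897 -3.821
endloop
endfacet
facet normal 0.941 0.251 0.226
outer loop
vertex 4.636 1.28 -3.445
vertex 4.562 1.897 -3.821
vertex 4.05 2.124 -1.942
endloop
endfacet
facet normal 0.941 0.251 0.226
outer loop
vertex 4.05 2.124 -1.942
vertex 4.562 1.897 -3.821
vertex 3.976 2.741 -2.319
endloop
endfacet
facet normal -0.322 0.465 0.824
outer loop
vertex 4.05 2.124 -1.942
vertex 3.976 2.741 -2.319
vertex 3.187 2.212 -2.329
endloop
endfacet
facet normal 0.321 -0.464 -0.826
outer loop
vertex 4.562 1.897 -3.821
vertex 3.773 1.368 -3.831
vertex 4.025 2.205 -4.203
endloop
endfacet
facet normal 0.593 0.778 -0.206
outer loop
vertex 4.562 1.897 -3.821
vertex 4.025 2.205 -4.203
vertex 3.976 2.741 -2.319
endloop
endfacet
facet normal 0.593 0.778 -0.206
outer loop
vertex 3.976 2.741 -2.319
vertex 4.025 2.205 -4.203
vertex 3.439 3.049 -2.701
endloop
endfacet
facet normal -0.321 0.464 0.826
outer loop
vertex 3.976 2.741 -2.319
vertex 3.439 3.049 -2.701
vertex 3.187 2.212 -2.329
endloop
endfacet
facet normal 0.322 -0.464 -0.825
outer loop
vertex 4.025 2.205 -4.203
vertex 3.773 1.368 -3.831
vertex 3.341 2.022 -4.367
endloop
endfacet
facet normal -0.103 0.849 -0.518
outer loop
vertex 4.025 2.205 -4.203
vertex 3.341 2.022 -4.367
vertex 3.439 3.049 -2.701
endloop
endfacet
facet normal -0.103 0.849 -0.518
outer loop
vertex 3.439 3.049 -2.701
vertex 3.341 2.022 -4.367
vertex 2.755 2.866 -2.865
endloop
endfacet
facet normal -0.322 0.464 0.825
outer loop
vertex 3.439 3.049 -2.701
vertex 2.755 2.866 -2.865
vertex 3.187 2.212 -2.329
endloop
endfacet
facet normal 0.323 -0.463 -0.825
outer loop
vertex 3.341 2.022 -4.367
vertex 3.773 1.368 -3.831
vertex 2.91 1.456 -4.218
endloop
endfacet
facet normal -0.738 0.423 -0.526
outer loop
vertex 3.341 2.022 -4.367
vertex 2.91 1.456 -4.218
vertex 2.755 2.866 -2.865
endloop
endfacet
facet normal -0.738 0.423 -0.525
outer loop
vertex 2.755 2.866 -2.865
vertex 2.91 1.456 -4.218
vertex 2.324 2.3 -2.715
endloop
endfacet
facet normal -0.322 0.464 0.825
outer loop
vertex 2.755 2.866 -2.865
vertex 2.324 2.3 -2.715
vertex 3.187 2.212 -2.329
endloop
endfacet
facet normal 0.322 -0.465 -0.824
outer loop
vertex 2.91 1.456 -4.218
vertex 3.773 1.368 -3.831
vertex 2.984 0.839 -3.841
endloop
endfacet
facet normal -0.941 -0.251 -0.226
outer loop
vertex 2.91 1.456 -4.218
vertex 2.984 0.839 -3.841
vertex 2.324 2.3 -2.715
endloop
endfacet
facet normal -0.941 -0.251 -0.226
outer loop
vertex 2.324 2.3 -2.715
vertex 2.984 0.839 -3.841
vertex 2.398 1.683 -2.339
endloop
endfacet
facet normal -0.322 0.464 0.825
outer loop
vertex 2.324 2.3 -2.715
vertex 2.398 1.683 -2.339
vertex 3.187 2.212 -2.329
endloop
endfacet
facet normal 0.321 -0.464 -0.826
outer loop
vertex 2.984 0.839 -3.841
vertex 3.773 1.368 -3.831
vertex 3.521 0.531 -3.459
endloop
endfacet
facet normal -0.593 -0.778 0.206
outer loop
vertex 2.984 0.839 -3.841
vertex 3.521 0.531 -3.459
vertex 2.398 1.683 -2.339
endloop
endfacet
facet normal -0.593 -0.778 0.206
outer loop
vertex 2.398 1.683 -2.339
vertex 3.521 0.531 -3.459
vertex 2.935 1.375 -1.957
endloop
endfacet
facet normal -0.321 0.464 0.826
outer loop
vertex 2.398 1.683 -2.339
vertex 2.935 1.375 -1.957
vertex 3.187 2.212 -2.329
endloop
endfacet
facet normal 0.322 -0.464 -0.825
outer loop
vertex 3.521 0.531 -3.459
vertex 3.773 1.368 -3.831
vertex 4.205 0.714 -3.295
endloop
endfacet
facet normal 0.103 -0.849 0.518
outer loop
vertex 3.521 0.531 -3.459
vertex 4.205 0.714 -3.295
vertex 2.935 1.375 -1.957
endloop
endfacet
facet normal 0.103 -0.849 0.518
outer loop
vertex 2.935 1.375 -1.957
vertex 4.205 0.714 -3.295
vertex 3.619 1.558 -1.793
endloop
endfacet
facet normal -0.322 0.464 0.825
outer loop
vertex 2.935 1.375 -1.957
vertex 3.619 1.558 -1.793
vertex 3.187 2.212 -2.329
endloop
endfacet
facet normal 0.322 -0.464 -0.825
outer loop
vertex 4.205 0.714 -3.295
vertex 3.773 1.368 -3.831
vertex 4.636 1.28 -3.445
endloop
endfacet
facet normal 0.738 -0.423 0.526
outer loop
vertex 4.205 0.714 -3.295
vertex 4.636 1.28 -3.445
vertex 3.619 1.558 -1.793
endloop
endfacet
facet normal 0.738 -0.424 0.526
outer loop
vertex 3.619 1.558 -1.793
vertex 4.636 1.28 -3.445
vertex 4.05 2.124 -1.942
endloop
endfacet
facet normal -0.323 0.463 0.825
outer loop
vertex 3.619 1.558 -1.793
vertex 4.05 2.124 -1.942
vertex 3.187 2.212 -2.329
endloop
endfacet
facet normal -0.559 -0.411 0.720
outer loop
vertex 1.517 2.052 0.318
vertex 0.341 3.836 0.423
vertex 0.164 1.249 -1.191
endloop
endfacet
facet normal 0.550 -0.834 -0.049
outer loop
vertex 0.919 1.804 -2.163
vertex 1.517 2.052 0.318
vertex 0.164 1.249 -1.191
endloop
endfacet
facet normal -0.559 -0.411 0.720
outer loop
vertex 0.164 1.249 -1.191
vertex 0.341 3.836 0.423
vertex -1.012 3.033 -1.086
endloop
endfacet
facet normal -0.621 -0.368 -0.692
outer loop
vertex -1.012 3.033 -1.086
vertex 0.919 1.804 -2.163
vertex 0.164 1.249 -1.191
endloop
endfacet
facet normal 0.621 0.368 0.692
outer loop
vertex 1.517 2.052 0.318
vertex 1.096 4.391 -0.549
vertex 0.341 3.836 0.423
endloop
endfacet
facet normal 0.550 -0.834 -0.049
outer loop
vertex 2.272 2.607 -0.654
vertex 1.517 2.052 0.318
vertex 0.919 1.804 -2.163
endloop
endfacet
facet normal 0.621 0.368 0.692
outer loop
vertex 2.272 2.607 -0.654
vertex 1.096 4.391 -0.549
vertex 1.517 2.052 0.318
endloop
endfacet
facet normal -0.550 0.834 0.049
outer loop
vertex 0.341 3.836 0.423
vertex 1.096 4.391 -0.549
vertex -1.012 3.033 -1.086
endloop
endfacet
facet normal -0.621 -0.368 -0.692
outer loop
vertex -0.257 3.588 -2.058
vertex 0.919 1.804 -2.163
vertex -1.012 3.033 -1.086
endloop
endfacet
facet normal -0.550 0.834 0.049
outer loop
vertex -1.012 3.033 -1.086
vertex 1.096 4.391 -0.549
vertex -0.257 3.588 -2.058
endloop
endfacet
facet normal 0.559 0.411 -0.720
outer loop
vertex -0.257 3.588 -2.058
vertex 2.272 2.607 -0.654
vertex 0.919 1.804 -2.163
endloop
endfacet
facet normal 0.559 0.411 -0.720
outer loop
vertex 1.096 4.391 -0.549
vertex 2.272 2.607 -0.654
vertex -0.257 3.588 -2.058
endloop
endfacet

endsolid


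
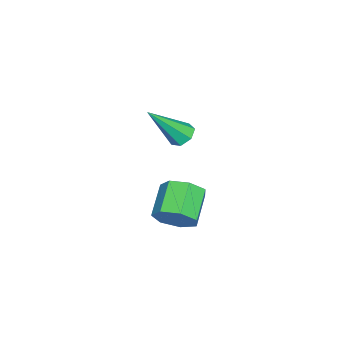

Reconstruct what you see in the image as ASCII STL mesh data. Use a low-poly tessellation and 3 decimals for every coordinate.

solid 
facet normal -0.415 0.506 -0.756
outer loop
vertex -1.521 -2.293 -2.637
vertex -2.094 -2.436 -2.418
vertex -1.735 -1.937 -2.281
endloop
endfacet
facet normal 0.899 0.421 0.120
outer loop
vertex -1.521 -2.293 -2.637
vertex -1.735 -1.937 -2.281
vertex -1.186 -3.544 -0.762
endloop
endfacet
facet normal -0.415 0.506 -0.756
outer loop
vertex -1.735 -1.937 -2.281
vertex -2.094 -2.436 -2.418
vertex -2.219 -1.956 -2.028
endloop
endfacet
facet normal 0.306 0.707 0.638
outer loop
vertex -1.735 -1.937 -2.281
vertex -2.219 -1.956 -2.028
vertex -1.186 -3.544 -0.762
endloop
endfacet
facet normal -0.415 0.506 -0.756
outer loop
vertex -2.219 -1.956 -2.028
vertex -2.094 -2.436 -2.418
vertex -2.609 -2.337 -2.069
endloop
endfacet
facet normal -0.443 0.365 0.819
outer loop
vertex -2.219 -1.956 -2.028
vertex -2.609 -2.337 -2.069
vertex -1.186 -3.544 -0.762
endloop
endfacet
facet normal -0.415 0.506 -0.756
outer loop
vertex -2.609 -2.337 -2.069
vertex -2.094 -2.436 -2.418
vertex -2.612 -2.792 -2.372
endloop
endfacet
facet normal -0.777 -0.346 0.527
outer loop
vertex -2.609 -2.337 -2.069
vertex -2.612 -2.792 -2.372
vertex -1.186 -3.544 -0.762
endloop
endfacet
facet normal -0.416 0.507 -0.755
outer loop
vertex -2.612 -2.792 -2.372
vertex -2.094 -2.436 -2.418
vertex -2.225 -2.978 -2.71
endloop
endfacet
facet normal -0.448 -0.894 -0.021
outer loop
vertex -2.612 -2.792 -2.372
vertex -2.225 -2.978 -2.71
vertex -1.186 -3.544 -0.762
endloop
endfacet
facet normal -0.415 0.507 -0.755
outer loop
vertex -2.225 -2.978 -2.71
vertex -2.094 -2.436 -2.418
vertex -1.739 -2.756 -2.828
endloop
endfacet
facet normal 0.295 -0.864 -0.408
outer loop
vertex -2.225 -2.978 -2.71
vertex -1.739 -2.756 -2.828
vertex -1.186 -3.544 -0.762
endloop
endfacet
facet normal -0.415 0.507 -0.755
outer loop
vertex -1.739 -2.756 -2.828
vertex -2.094 -2.436 -2.418
vertex -1.521 -2.293 -2.637
endloop
endfacet
facet normal 0.896 -0.279 -0.346
outer loop
vertex -1.739 -2.756 -2.828
vertex -1.521 -2.293 -2.637
vertex -1.186 -3.544 -0.762
endloop
endfacet
facet normal 0.855 0.082 -0.513
outer loop
vertex 3.705 -1.194 -2.438
vertex 3.271 -0.779 -3.095
vertex 3.666 -0.425 -2.38
endloop
endfacet
facet normal 0.517 -0.038 0.855
outer loop
vertex 3.705 -1.194 -2.438
vertex 3.666 -0.425 -2.38
vertex 2.423 -1.317 -1.669
endloop
endfacet
facet normal 0.517 -0.038 0.855
outer loop
vertex 2.423 -1.317 -1.669
vertex 3.666 -0.425 -2.38
vertex 2.384 -0.548 -1.611
endloop
endfacet
facet normal -0.854 -0.082 0.513
outer loop
vertex 2.423 -1.317 -1.669
vertex 2.384 -0.548 -1.611
vertex 1.989 -0.901 -2.325
endloop
endfacet
facet normal 0.855 0.082 -0.513
outer loop
vertex 3.666 -0.425 -2.38
vertex 3.271 -0.779 -3.095
vertex 3.33 0.078 -2.86
endloop
endfacet
facet normal 0.283 0.754 0.592
outer loop
vertex 3.666 -0.425 -2.38
vertex 3.33 0.078 -2.86
vertex 2.384 -0.548 -1.611
endloop
endfacet
facet normal 0.283 0.754 0.592
outer loop
vertex 2.384 -0.548 -1.611
vertex 3.33 0.078 -2.86
vertex 2.048 -0.045 -2.091
endloop
endfacet
facet normal -0.855 -0.081 0.513
outer loop
vertex 2.384 -0.548 -1.611
vertex 2.048 -0.045 -2.091
vertex 1.989 -0.901 -2.325
endloop
endfacet
facet normal 0.854 0.082 -0.513
outer loop
vertex 3.33 0.078 -2.86
vertex 3.271 -0.779 -3.095
vertex 2.949 -0.064 -3.517
endloop
endfacet
facet normal -0.164 0.980 -0.117
outer loop
vertex 3.33 0.078 -2.86
vertex 2.949 -0.064 -3.517
vertex 2.048 -0.045 -2.091
endloop
endfacet
facet normal -0.164 0.980 -0.117
outer loop
vertex 2.048 -0.045 -2.091
vertex 2.949 -0.064 -3.517
vertex 1.667 -0.187 -2.748
endloop
endfacet
facet normal -0.854 -0.081 0.513
outer loop
vertex 2.048 -0.045 -2.091
vertex 1.667 -0.187 -2.748
vertex 1.989 -0.901 -2.325
endloop
endfacet
facet normal 0.855 0.082 -0.513
outer loop
vertex 2.949 -0.064 -3.517
vertex 3.271 -0.779 -3.095
vertex 2.811 -0.744 -3.856
endloop
endfacet
facet normal -0.487 0.467 -0.738
outer loop
vertex 2.949 -0.064 -3.517
vertex 2.811 -0.744 -3.856
vertex 1.667 -0.187 -2.748
endloop
endfacet
facet normal -0.487 0.467 -0.738
outer loop
vertex 1.667 -0.187 -2.748
vertex 2.811 -0.744 -3.856
vertex 1.529 -0.867 -3.087
endloop
endfacet
facet normal -0.855 -0.082 0.512
outer loop
vertex 1.667 -0.187 -2.748
vertex 1.529 -0.867 -3.087
vertex 1.989 -0.901 -2.325
endloop
endfacet
facet normal 0.855 0.081 -0.513
outer loop
vertex 2.811 -0.744 -3.856
vertex 3.271 -0.779 -3.095
vertex 3.019 -1.45 -3.621
endloop
endfacet
facet normal -0.444 -0.398 -0.803
outer loop
vertex 2.811 -0.744 -3.856
vertex 3.019 -1.45 -3.621
vertex 1.529 -0.867 -3.087
endloop
endfacet
facet normal -0.444 -0.398 -0.803
outer loop
vertex 1.529 -0.867 -3.087
vertex 3.019 -1.45 -3.621
vertex 1.737 -1.573 -2.852
endloop
endfacet
facet normal -0.855 -0.081 0.512
outer loop
vertex 1.529 -0.867 -3.087
vertex 1.737 -1.573 -2.852
vertex 1.989 -0.901 -2.325
endloop
endfacet
facet normal 0.854 0.081 -0.513
outer loop
vertex 3.019 -1.45 -3.621
vertex 3.271 -0.779 -3.095
vertex 3.417 -1.65 -2.99
endloop
endfacet
facet normal -0.066 -0.962 -0.264
outer loop
vertex 3.019 -1.45 -3.621
vertex 3.417 -1.65 -2.99
vertex 1.737 -1.573 -2.852
endloop
endfacet
facet normal -0.066 -0.962 -0.264
outer loop
vertex 1.737 -1.573 -2.852
vertex 3.417 -1.65 -2.99
vertex 2.135 -1.773 -2.221
endloop
endfacet
facet normal -0.854 -0.082 0.513
outer loop
vertex 1.737 -1.573 -2.852
vertex 2.135 -1.773 -2.221
vertex 1.989 -0.901 -2.325
endloop
endfacet
facet normal 0.854 0.081 -0.513
outer loop
vertex 3.417 -1.65 -2.99
vertex 3.271 -0.779 -3.095
vertex 3.705 -1.194 -2.438
endloop
endfacet
facet normal 0.362 -0.803 0.474
outer loop
vertex 3.417 -1.65 -2.99
vertex 3.705 -1.194 -2.438
vertex 2.135 -1.773 -2.221
endloop
endfacet
facet normal 0.362 -0.803 0.474
outer loop
vertex 2.135 -1.773 -2.221
vertex 3.705 -1.194 -2.438
vertex 2.423 -1.317 -1.669
endloop
endfacet
facet normal -0.854 -0.082 0.513
outer loop
vertex 2.135 -1.773 -2.221
vertex 2.423 -1.317 -1.669
vertex 1.989 -0.901 -2.325
endloop
endfacet

endsolid


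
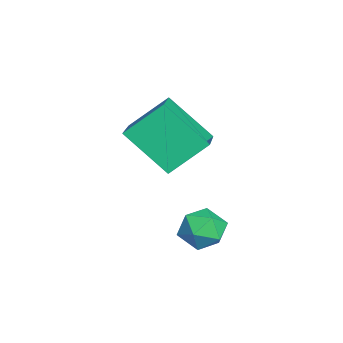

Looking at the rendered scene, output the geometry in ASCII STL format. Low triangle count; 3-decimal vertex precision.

solid 
facet normal -0.763 0.582 0.280
outer loop
vertex 1.395 -2.092 -3.0
vertex 1.59 -2.21 -2.223
vertex 1.913 -1.59 -2.632
endloop
endfacet
facet normal -0.509 0.785 -0.354
outer loop
vertex 1.395 -2.092 -3.0
vertex 1.913 -1.59 -2.632
vertex 2.058 -1.838 -3.389
endloop
endfacet
facet normal -0.556 0.228 -0.799
outer loop
vertex 1.395 -2.092 -3.0
vertex 2.058 -1.838 -3.389
vertex 1.826 -2.611 -3.448
endloop
endfacet
facet normal -0.840 -0.319 -0.439
outer loop
vertex 1.395 -2.092 -3.0
vertex 1.826 -2.611 -3.448
vertex 1.537 -2.841 -2.728
endloop
endfacet
facet normal -0.968 -0.101 0.228
outer loop
vertex 1.395 -2.092 -3.0
vertex 1.537 -2.841 -2.728
vertex 1.59 -2.21 -2.223
endloop
endfacet
facet normal 0.183 0.944 -0.274
outer loop
vertex 2.058 -1.838 -3.389
vertex 1.913 -1.59 -2.632
vertex 2.663 -1.799 -2.852
endloop
endfacet
facet normal -0.230 0.616 0.753
outer loop
vertex 1.913 -1.59 -2.632
vertex 1.59 -2.21 -2.223
vertex 2.374 -2.029 -2.132
endloop
endfacet
facet normal -0.562 -0.488 0.668
outer loop
vertex 1.59 -2.21 -2.223
vertex 1.537 -2.841 -2.728
vertex 2.142 -2.802 -2.191
endloop
endfacet
facet normal -0.355 -0.840 -0.411
outer loop
vertex 1.537 -2.841 -2.728
vertex 1.826 -2.611 -3.448
vertex 2.287 -3.05 -2.948
endloop
endfacet
facet normal 0.105 0.044 -0.993
outer loop
vertex 1.826 -2.611 -3.448
vertex 2.058 -1.838 -3.389
vertex 2.61 -2.43 -3.357
endloop
endfacet
facet normal 0.840 0.319 0.439
outer loop
vertex 2.805 -2.548 -2.58
vertex 2.663 -1.799 -2.852
vertex 2.374 -2.029 -2.132
endloop
endfacet
facet normal 0.556 -0.228 0.799
outer loop
vertex 2.805 -2.548 -2.58
vertex 2.374 -2.029 -2.132
vertex 2.142 -2.802 -2.191
endloop
endfacet
facet normal 0.509 -0.785 0.354
outer loop
vertex 2.805 -2.548 -2.58
vertex 2.142 -2.802 -2.191
vertex 2.287 -3.05 -2.948
endloop
endfacet
facet normal 0.763 -0.582 -0.280
outer loop
vertex 2.805 -2.548 -2.58
vertex 2.287 -3.05 -2.948
vertex 2.61 -2.43 -3.357
endloop
endfacet
facet normal 0.968 0.101 -0.228
outer loop
vertex 2.805 -2.548 -2.58
vertex 2.61 -2.43 -3.357
vertex 2.663 -1.799 -2.852
endloop
endfacet
facet normal 0.355 0.840 0.411
outer loop
vertex 2.374 -2.029 -2.132
vertex 2.663 -1.799 -2.852
vertex 1.913 -1.59 -2.632
endloop
endfacet
facet normal -0.105 -0.044 0.993
outer loop
vertex 2.142 -2.802 -2.191
vertex 2.374 -2.029 -2.132
vertex 1.59 -2.21 -2.223
endloop
endfacet
facet normal -0.183 -0.944 0.274
outer loop
vertex 2.287 -3.05 -2.948
vertex 2.142 -2.802 -2.191
vertex 1.537 -2.841 -2.728
endloop
endfacet
facet normal 0.230 -0.616 -0.753
outer loop
vertex 2.61 -2.43 -3.357
vertex 2.287 -3.05 -2.948
vertex 1.826 -2.611 -3.448
endloop
endfacet
facet normal 0.562 0.488 -0.668
outer loop
vertex 2.663 -1.799 -2.852
vertex 2.61 -2.43 -3.357
vertex 2.058 -1.838 -3.389
endloop
endfacet
facet normal -0.939 0.024 -0.343
outer loop
vertex -1.266 -3.473 0.829
vertex -0.737 -2.113 -0.523
vertex -0.911 -4.662 -0.228
endloop
endfacet
facet normal -0.266 -0.684 0.680
outer loop
vertex 0.817 -4.707 0.403
vertex -1.266 -3.473 0.829
vertex -0.911 -4.662 -0.228
endloop
endfacet
facet normal -0.939 0.024 -0.343
outer loop
vertex -0.911 -4.662 -0.228
vertex -0.737 -2.113 -0.523
vertex -0.382 -3.302 -1.58
endloop
endfacet
facet normal 0.218 -0.729 -0.648
outer loop
vertex -0.382 -3.302 -1.58
vertex 0.817 -4.707 0.403
vertex -0.911 -4.662 -0.228
endloop
endfacet
facet normal -0.218 0.729 0.648
outer loop
vertex -1.266 -3.473 0.829
vertex 0.991 -2.158 0.108
vertex -0.737 -2.113 -0.523
endloop
endfacet
facet normal -0.266 -0.684 0.680
outer loop
vertex 0.462 -3.518 1.46
vertex -1.266 -3.473 0.829
vertex 0.817 -4.707 0.403
endloop
endfacet
facet normal -0.218 0.729 0.648
outer loop
vertex 0.462 -3.518 1.46
vertex 0.991 -2.158 0.108
vertex -1.266 -3.473 0.829
endloop
endfacet
facet normal 0.266 0.684 -0.680
outer loop
vertex -0.737 -2.113 -0.523
vertex 0.991 -2.158 0.108
vertex -0.382 -3.302 -1.58
endloop
endfacet
facet normal 0.218 -0.729 -0.648
outer loop
vertex 1.346 -3.347 -0.949
vertex 0.817 -4.707 0.403
vertex -0.382 -3.302 -1.58
endloop
endfacet
facet normal 0.266 0.684 -0.680
outer loop
vertex -0.382 -3.302 -1.58
vertex 0.991 -2.158 0.108
vertex 1.346 -3.347 -0.949
endloop
endfacet
facet normal 0.939 -0.024 0.343
outer loop
vertex 1.346 -3.347 -0.949
vertex 0.462 -3.518 1.46
vertex 0.817 -4.707 0.403
endloop
endfacet
facet normal 0.939 -0.024 0.343
outer loop
vertex 0.991 -2.158 0.108
vertex 0.462 -3.518 1.46
vertex 1.346 -3.347 -0.949
endloop
endfacet

endsolid


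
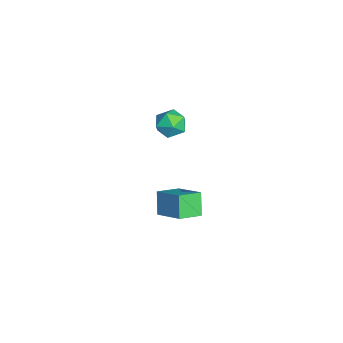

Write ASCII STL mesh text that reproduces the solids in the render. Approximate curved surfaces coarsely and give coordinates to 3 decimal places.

solid 
facet normal -0.553 0.006 0.833
outer loop
vertex 3.653 -2.789 -2.206
vertex 2.957 -1.594 -2.677
vertex 2.361 -3.876 -3.055
endloop
endfacet
facet normal 0.476 -0.818 0.323
outer loop
vertex 3.163 -3.886 -4.263
vertex 3.653 -2.789 -2.206
vertex 2.361 -3.876 -3.055
endloop
endfacet
facet normal -0.553 0.006 0.833
outer loop
vertex 2.361 -3.876 -3.055
vertex 2.957 -1.594 -2.677
vertex 1.665 -2.682 -3.526
endloop
endfacet
facet normal -0.683 -0.576 -0.449
outer loop
vertex 1.665 -2.682 -3.526
vertex 3.163 -3.886 -4.263
vertex 2.361 -3.876 -3.055
endloop
endfacet
facet normal 0.684 0.575 0.449
outer loop
vertex 3.653 -2.789 -2.206
vertex 3.759 -1.604 -3.885
vertex 2.957 -1.594 -2.677
endloop
endfacet
facet normal 0.477 -0.818 0.323
outer loop
vertex 4.455 -2.798 -3.414
vertex 3.653 -2.789 -2.206
vertex 3.163 -3.886 -4.263
endloop
endfacet
facet normal 0.683 0.576 0.449
outer loop
vertex 4.455 -2.798 -3.414
vertex 3.759 -1.604 -3.885
vertex 3.653 -2.789 -2.206
endloop
endfacet
facet normal -0.476 0.818 -0.323
outer loop
vertex 2.957 -1.594 -2.677
vertex 3.759 -1.604 -3.885
vertex 1.665 -2.682 -3.526
endloop
endfacet
facet normal -0.683 -0.575 -0.449
outer loop
vertex 2.467 -2.691 -4.734
vertex 3.163 -3.886 -4.263
vertex 1.665 -2.682 -3.526
endloop
endfacet
facet normal -0.476 0.818 -0.322
outer loop
vertex 1.665 -2.682 -3.526
vertex 3.759 -1.604 -3.885
vertex 2.467 -2.691 -4.734
endloop
endfacet
facet normal 0.553 -0.006 -0.833
outer loop
vertex 2.467 -2.691 -4.734
vertex 4.455 -2.798 -3.414
vertex 3.163 -3.886 -4.263
endloop
endfacet
facet normal 0.553 -0.006 -0.833
outer loop
vertex 3.759 -1.604 -3.885
vertex 4.455 -2.798 -3.414
vertex 2.467 -2.691 -4.734
endloop
endfacet
facet normal -0.264 0.295 0.918
outer loop
vertex -3.581 -2.115 -2.089
vertex -4.459 -2.647 -2.171
vertex -3.618 -3.099 -1.784
endloop
endfacet
facet normal 0.445 0.250 0.860
outer loop
vertex -3.581 -2.115 -2.089
vertex -3.618 -3.099 -1.784
vertex -2.801 -2.752 -2.308
endloop
endfacet
facet normal 0.651 0.683 0.331
outer loop
vertex -3.581 -2.115 -2.089
vertex -2.801 -2.752 -2.308
vertex -3.137 -2.087 -3.019
endloop
endfacet
facet normal 0.068 0.996 0.063
outer loop
vertex -3.581 -2.115 -2.089
vertex -3.137 -2.087 -3.019
vertex -4.162 -2.022 -2.934
endloop
endfacet
facet normal -0.498 0.756 0.425
outer loop
vertex -3.581 -2.115 -2.089
vertex -4.162 -2.022 -2.934
vertex -4.459 -2.647 -2.171
endloop
endfacet
facet normal 0.610 -0.420 0.673
outer loop
vertex -2.801 -2.752 -2.308
vertex -3.618 -3.099 -1.784
vertex -3.198 -3.678 -2.526
endloop
endfacet
facet normal -0.539 -0.346 0.768
outer loop
vertex -3.618 -3.099 -1.784
vertex -4.459 -2.647 -2.171
vertex -4.223 -3.613 -2.441
endloop
endfacet
facet normal -0.916 0.400 -0.029
outer loop
vertex -4.459 -2.647 -2.171
vertex -4.162 -2.022 -2.934
vertex -4.559 -2.948 -3.152
endloop
endfacet
facet normal -0.001 0.788 -0.616
outer loop
vertex -4.162 -2.022 -2.934
vertex -3.137 -2.087 -3.019
vertex -3.742 -2.601 -3.676
endloop
endfacet
facet normal 0.942 0.281 -0.182
outer loop
vertex -3.137 -2.087 -3.019
vertex -2.801 -2.752 -2.308
vertex -2.901 -3.053 -3.289
endloop
endfacet
facet normal -0.068 -0.996 -0.063
outer loop
vertex -3.779 -3.585 -3.371
vertex -3.198 -3.678 -2.526
vertex -4.223 -3.613 -2.441
endloop
endfacet
facet normal -0.651 -0.683 -0.331
outer loop
vertex -3.779 -3.585 -3.371
vertex -4.223 -3.613 -2.441
vertex -4.559 -2.948 -3.152
endloop
endfacet
facet normal -0.445 -0.250 -0.860
outer loop
vertex -3.779 -3.585 -3.371
vertex -4.559 -2.948 -3.152
vertex -3.742 -2.601 -3.676
endloop
endfacet
facet normal 0.264 -0.295 -0.918
outer loop
vertex -3.779 -3.585 -3.371
vertex -3.742 -2.601 -3.676
vertex -2.901 -3.053 -3.289
endloop
endfacet
facet normal 0.498 -0.756 -0.425
outer loop
vertex -3.779 -3.585 -3.371
vertex -2.901 -3.053 -3.289
vertex -3.198 -3.678 -2.526
endloop
endfacet
facet normal 0.001 -0.788 0.616
outer loop
vertex -4.223 -3.613 -2.441
vertex -3.198 -3.678 -2.526
vertex -3.618 -3.099 -1.784
endloop
endfacet
facet normal -0.942 -0.281 0.182
outer loop
vertex -4.559 -2.948 -3.152
vertex -4.223 -3.613 -2.441
vertex -4.459 -2.647 -2.171
endloop
endfacet
facet normal -0.610 0.420 -0.673
outer loop
vertex -3.742 -2.601 -3.676
vertex -4.559 -2.948 -3.152
vertex -4.162 -2.022 -2.934
endloop
endfacet
facet normal 0.539 0.346 -0.768
outer loop
vertex -2.901 -3.053 -3.289
vertex -3.742 -2.601 -3.676
vertex -3.137 -2.087 -3.019
endloop
endfacet
facet normal 0.916 -0.400 0.029
outer loop
vertex -3.198 -3.678 -2.526
vertex -2.901 -3.053 -3.289
vertex -2.801 -2.752 -2.308
endloop
endfacet

endsolid


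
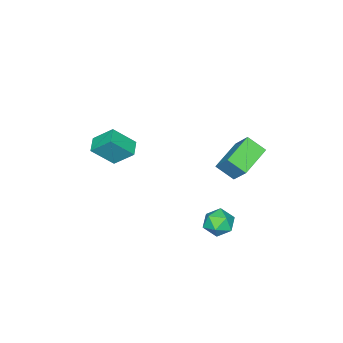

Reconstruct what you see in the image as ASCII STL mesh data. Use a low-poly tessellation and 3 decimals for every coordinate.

solid 
facet normal -0.523 0.381 0.762
outer loop
vertex -2.226 3.321 -1.553
vertex -1.979 2.603 -1.024
vertex -1.454 3.365 -1.045
endloop
endfacet
facet normal -0.275 0.900 0.340
outer loop
vertex -2.226 3.321 -1.553
vertex -1.454 3.365 -1.045
vertex -1.457 3.691 -1.911
endloop
endfacet
facet normal -0.527 0.788 -0.319
outer loop
vertex -2.226 3.321 -1.553
vertex -1.457 3.691 -1.911
vertex -1.983 3.131 -2.425
endloop
endfacet
facet normal -0.932 0.200 -0.303
outer loop
vertex -2.226 3.321 -1.553
vertex -1.983 3.131 -2.425
vertex -2.306 2.458 -1.877
endloop
endfacet
facet normal -0.930 -0.051 0.365
outer loop
vertex -2.226 3.321 -1.553
vertex -2.306 2.458 -1.877
vertex -1.979 2.603 -1.024
endloop
endfacet
facet normal 0.436 0.843 0.316
outer loop
vertex -1.457 3.691 -1.911
vertex -1.454 3.365 -1.045
vertex -0.734 3.202 -1.603
endloop
endfacet
facet normal 0.034 0.004 0.999
outer loop
vertex -1.454 3.365 -1.045
vertex -1.979 2.603 -1.024
vertex -1.057 2.529 -1.055
endloop
endfacet
facet normal -0.623 -0.696 0.357
outer loop
vertex -1.979 2.603 -1.024
vertex -2.306 2.458 -1.877
vertex -1.583 1.969 -1.569
endloop
endfacet
facet normal -0.626 -0.289 -0.724
outer loop
vertex -2.306 2.458 -1.877
vertex -1.983 3.131 -2.425
vertex -1.586 2.295 -2.435
endloop
endfacet
facet normal 0.028 0.662 -0.749
outer loop
vertex -1.983 3.131 -2.425
vertex -1.457 3.691 -1.911
vertex -1.061 3.057 -2.456
endloop
endfacet
facet normal 0.932 -0.200 0.303
outer loop
vertex -0.814 2.339 -1.927
vertex -0.734 3.202 -1.603
vertex -1.057 2.529 -1.055
endloop
endfacet
facet normal 0.527 -0.788 0.319
outer loop
vertex -0.814 2.339 -1.927
vertex -1.057 2.529 -1.055
vertex -1.583 1.969 -1.569
endloop
endfacet
facet normal 0.275 -0.900 -0.340
outer loop
vertex -0.814 2.339 -1.927
vertex -1.583 1.969 -1.569
vertex -1.586 2.295 -2.435
endloop
endfacet
facet normal 0.523 -0.381 -0.762
outer loop
vertex -0.814 2.339 -1.927
vertex -1.586 2.295 -2.435
vertex -1.061 3.057 -2.456
endloop
endfacet
facet normal 0.930 0.051 -0.365
outer loop
vertex -0.814 2.339 -1.927
vertex -1.061 3.057 -2.456
vertex -0.734 3.202 -1.603
endloop
endfacet
facet normal 0.626 0.289 0.724
outer loop
vertex -1.057 2.529 -1.055
vertex -0.734 3.202 -1.603
vertex -1.454 3.365 -1.045
endloop
endfacet
facet normal -0.028 -0.662 0.749
outer loop
vertex -1.583 1.969 -1.569
vertex -1.057 2.529 -1.055
vertex -1.979 2.603 -1.024
endloop
endfacet
facet normal -0.436 -0.843 -0.316
outer loop
vertex -1.586 2.295 -2.435
vertex -1.583 1.969 -1.569
vertex -2.306 2.458 -1.877
endloop
endfacet
facet normal -0.034 -0.004 -0.999
outer loop
vertex -1.061 3.057 -2.456
vertex -1.586 2.295 -2.435
vertex -1.983 3.131 -2.425
endloop
endfacet
facet normal 0.623 0.696 -0.357
outer loop
vertex -0.734 3.202 -1.603
vertex -1.061 3.057 -2.456
vertex -1.457 3.691 -1.911
endloop
endfacet
facet normal -0.518 0.491 -0.700
outer loop
vertex -2.052 -3.018 1.435
vertex -1.234 -2.496 1.196
vertex -1.672 -4.084 0.406
endloop
endfacet
facet normal -0.818 -0.522 0.239
outer loop
vertex -0.786 -4.924 1.604
vertex -2.052 -3.018 1.435
vertex -1.672 -4.084 0.406
endloop
endfacet
facet normal -0.518 0.491 -0.701
outer loop
vertex -1.672 -4.084 0.406
vertex -1.234 -2.496 1.196
vertex -0.853 -3.562 0.167
endloop
endfacet
facet normal 0.248 -0.697 -0.672
outer loop
vertex -0.853 -3.562 0.167
vertex -0.786 -4.924 1.604
vertex -1.672 -4.084 0.406
endloop
endfacet
facet normal -0.248 0.697 0.673
outer loop
vertex -2.052 -3.018 1.435
vertex -0.348 -3.336 2.394
vertex -1.234 -2.496 1.196
endloop
endfacet
facet normal -0.819 -0.523 0.238
outer loop
vertex -1.167 -3.858 2.633
vertex -2.052 -3.018 1.435
vertex -0.786 -4.924 1.604
endloop
endfacet
facet normal -0.248 0.697 0.672
outer loop
vertex -1.167 -3.858 2.633
vertex -0.348 -3.336 2.394
vertex -2.052 -3.018 1.435
endloop
endfacet
facet normal 0.818 0.523 -0.239
outer loop
vertex -1.234 -2.496 1.196
vertex -0.348 -3.336 2.394
vertex -0.853 -3.562 0.167
endloop
endfacet
facet normal 0.248 -0.697 -0.672
outer loop
vertex 0.032 -4.402 1.365
vertex -0.786 -4.924 1.604
vertex -0.853 -3.562 0.167
endloop
endfacet
facet normal 0.819 0.522 -0.239
outer loop
vertex -0.853 -3.562 0.167
vertex -0.348 -3.336 2.394
vertex 0.032 -4.402 1.365
endloop
endfacet
facet normal 0.518 -0.491 0.700
outer loop
vertex 0.032 -4.402 1.365
vertex -1.167 -3.858 2.633
vertex -0.786 -4.924 1.604
endloop
endfacet
facet normal 0.518 -0.492 0.700
outer loop
vertex -0.348 -3.336 2.394
vertex -1.167 -3.858 2.633
vertex 0.032 -4.402 1.365
endloop
endfacet
facet normal -0.955 -0.054 0.293
outer loop
vertex -4.023 2.741 3.447
vertex -4.297 3.719 2.735
vertex -4.344 1.755 2.216
endloop
endfacet
facet normal 0.221 -0.789 0.574
outer loop
vertex -2.483 1.861 1.645
vertex -4.023 2.741 3.447
vertex -4.344 1.755 2.216
endloop
endfacet
facet normal -0.955 -0.054 0.293
outer loop
vertex -4.344 1.755 2.216
vertex -4.297 3.719 2.735
vertex -4.618 2.732 1.504
endloop
endfacet
facet normal -0.200 -0.613 -0.764
outer loop
vertex -4.618 2.732 1.504
vertex -2.483 1.861 1.645
vertex -4.344 1.755 2.216
endloop
endfacet
facet normal 0.200 0.613 0.765
outer loop
vertex -4.023 2.741 3.447
vertex -2.436 3.825 2.164
vertex -4.297 3.719 2.735
endloop
endfacet
facet normal 0.221 -0.788 0.574
outer loop
vertex -2.162 2.848 2.876
vertex -4.023 2.741 3.447
vertex -2.483 1.861 1.645
endloop
endfacet
facet normal 0.199 0.613 0.764
outer loop
vertex -2.162 2.848 2.876
vertex -2.436 3.825 2.164
vertex -4.023 2.741 3.447
endloop
endfacet
facet normal -0.221 0.788 -0.574
outer loop
vertex -4.297 3.719 2.735
vertex -2.436 3.825 2.164
vertex -4.618 2.732 1.504
endloop
endfacet
facet normal -0.199 -0.613 -0.765
outer loop
vertex -2.757 2.839 0.933
vertex -2.483 1.861 1.645
vertex -4.618 2.732 1.504
endloop
endfacet
facet normal -0.221 0.788 -0.574
outer loop
vertex -4.618 2.732 1.504
vertex -2.436 3.825 2.164
vertex -2.757 2.839 0.933
endloop
endfacet
facet normal 0.955 0.054 -0.293
outer loop
vertex -2.757 2.839 0.933
vertex -2.162 2.848 2.876
vertex -2.483 1.861 1.645
endloop
endfacet
facet normal 0.955 0.055 -0.293
outer loop
vertex -2.436 3.825 2.164
vertex -2.162 2.848 2.876
vertex -2.757 2.839 0.933
endloop
endfacet

endsolid
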